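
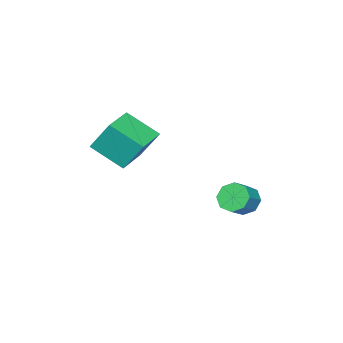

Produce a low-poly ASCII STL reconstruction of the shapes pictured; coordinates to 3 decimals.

solid 
facet normal -0.953 -0.301 0.031
outer loop
vertex 2.466 -4.033 3.103
vertex 1.906 -2.377 1.976
vertex 2.742 -5.083 1.423
endloop
endfacet
facet normal 0.270 -0.796 0.542
outer loop
vertex 4.514 -4.523 1.364
vertex 2.466 -4.033 3.103
vertex 2.742 -5.083 1.423
endloop
endfacet
facet normal -0.953 -0.301 0.032
outer loop
vertex 2.742 -5.083 1.423
vertex 1.906 -2.377 1.976
vertex 2.181 -3.427 0.296
endloop
endfacet
facet normal 0.138 -0.525 -0.840
outer loop
vertex 2.181 -3.427 0.296
vertex 4.514 -4.523 1.364
vertex 2.742 -5.083 1.423
endloop
endfacet
facet normal -0.138 0.525 0.840
outer loop
vertex 2.466 -4.033 3.103
vertex 3.678 -1.817 1.917
vertex 1.906 -2.377 1.976
endloop
endfacet
facet normal 0.269 -0.796 0.542
outer loop
vertex 4.239 -3.473 3.044
vertex 2.466 -4.033 3.103
vertex 4.514 -4.523 1.364
endloop
endfacet
facet normal -0.138 0.525 0.840
outer loop
vertex 4.239 -3.473 3.044
vertex 3.678 -1.817 1.917
vertex 2.466 -4.033 3.103
endloop
endfacet
facet normal -0.270 0.796 -0.542
outer loop
vertex 1.906 -2.377 1.976
vertex 3.678 -1.817 1.917
vertex 2.181 -3.427 0.296
endloop
endfacet
facet normal 0.138 -0.525 -0.840
outer loop
vertex 3.954 -2.867 0.237
vertex 4.514 -4.523 1.364
vertex 2.181 -3.427 0.296
endloop
endfacet
facet normal -0.269 0.796 -0.542
outer loop
vertex 2.181 -3.427 0.296
vertex 3.678 -1.817 1.917
vertex 3.954 -2.867 0.237
endloop
endfacet
facet normal 0.953 0.301 -0.032
outer loop
vertex 3.954 -2.867 0.237
vertex 4.239 -3.473 3.044
vertex 4.514 -4.523 1.364
endloop
endfacet
facet normal 0.953 0.301 -0.032
outer loop
vertex 3.678 -1.817 1.917
vertex 4.239 -3.473 3.044
vertex 3.954 -2.867 0.237
endloop
endfacet
facet normal -0.832 -0.097 -0.546
outer loop
vertex -2.741 -0.997 -5.004
vertex -3.204 -1.301 -4.244
vertex -3.046 -0.46 -4.634
endloop
endfacet
facet normal 0.358 0.659 -0.661
outer loop
vertex -2.741 -0.997 -5.004
vertex -3.046 -0.46 -4.634
vertex -1.693 -0.876 -4.316
endloop
endfacet
facet normal 0.358 0.659 -0.662
outer loop
vertex -1.693 -0.876 -4.316
vertex -3.046 -0.46 -4.634
vertex -1.997 -0.339 -3.946
endloop
endfacet
facet normal 0.833 0.096 0.545
outer loop
vertex -1.693 -0.876 -4.316
vertex -1.997 -0.339 -3.946
vertex -2.156 -1.179 -3.556
endloop
endfacet
facet normal -0.832 -0.097 -0.546
outer loop
vertex -3.046 -0.46 -4.634
vertex -3.204 -1.301 -4.244
vertex -3.443 -0.416 -4.036
endloop
endfacet
facet normal -0.046 0.994 -0.104
outer loop
vertex -3.046 -0.46 -4.634
vertex -3.443 -0.416 -4.036
vertex -1.997 -0.339 -3.946
endloop
endfacet
facet normal -0.046 0.993 -0.106
outer loop
vertex -1.997 -0.339 -3.946
vertex -3.443 -0.416 -4.036
vertex -2.394 -0.294 -3.348
endloop
endfacet
facet normal 0.833 0.096 0.546
outer loop
vertex -1.997 -0.339 -3.946
vertex -2.394 -0.294 -3.348
vertex -2.156 -1.179 -3.556
endloop
endfacet
facet normal -0.832 -0.096 -0.547
outer loop
vertex -3.443 -0.416 -4.036
vertex -3.204 -1.301 -4.244
vertex -3.701 -0.889 -3.56
endloop
endfacet
facet normal -0.423 0.747 0.513
outer loop
vertex -3.443 -0.416 -4.036
vertex -3.701 -0.889 -3.56
vertex -2.394 -0.294 -3.348
endloop
endfacet
facet normal -0.423 0.746 0.514
outer loop
vertex -2.394 -0.294 -3.348
vertex -3.701 -0.889 -3.56
vertex -2.652 -0.768 -2.872
endloop
endfacet
facet normal 0.832 0.095 0.546
outer loop
vertex -2.394 -0.294 -3.348
vertex -2.652 -0.768 -2.872
vertex -2.156 -1.179 -3.556
endloop
endfacet
facet normal -0.832 -0.098 -0.546
outer loop
vertex -3.701 -0.889 -3.56
vertex -3.204 -1.301 -4.244
vertex -3.667 -1.604 -3.484
endloop
endfacet
facet normal -0.552 0.062 0.831
outer loop
vertex -3.701 -0.889 -3.56
vertex -3.667 -1.604 -3.484
vertex -2.652 -0.768 -2.872
endloop
endfacet
facet normal -0.553 0.063 0.831
outer loop
vertex -2.652 -0.768 -2.872
vertex -3.667 -1.604 -3.484
vertex -2.619 -1.483 -2.796
endloop
endfacet
facet normal 0.832 0.096 0.546
outer loop
vertex -2.652 -0.768 -2.872
vertex -2.619 -1.483 -2.796
vertex -2.156 -1.179 -3.556
endloop
endfacet
facet normal -0.833 -0.096 -0.545
outer loop
vertex -3.667 -1.604 -3.484
vertex -3.204 -1.301 -4.244
vertex -3.363 -2.141 -3.854
endloop
endfacet
facet normal -0.358 -0.659 0.662
outer loop
vertex -3.667 -1.604 -3.484
vertex -3.363 -2.141 -3.854
vertex -2.619 -1.483 -2.796
endloop
endfacet
facet normal -0.358 -0.659 0.662
outer loop
vertex -2.619 -1.483 -2.796
vertex -3.363 -2.141 -3.854
vertex -2.314 -2.02 -3.166
endloop
endfacet
facet normal 0.832 0.097 0.546
outer loop
vertex -2.619 -1.483 -2.796
vertex -2.314 -2.02 -3.166
vertex -2.156 -1.179 -3.556
endloop
endfacet
facet normal -0.833 -0.096 -0.546
outer loop
vertex -3.363 -2.141 -3.854
vertex -3.204 -1.301 -4.244
vertex -2.966 -2.186 -4.452
endloop
endfacet
facet normal 0.046 -0.993 0.105
outer loop
vertex -3.363 -2.141 -3.854
vertex -2.966 -2.186 -4.452
vertex -2.314 -2.02 -3.166
endloop
endfacet
facet normal 0.047 -0.993 0.104
outer loop
vertex -2.314 -2.02 -3.166
vertex -2.966 -2.186 -4.452
vertex -1.917 -2.064 -3.764
endloop
endfacet
facet normal 0.832 0.097 0.546
outer loop
vertex -2.314 -2.02 -3.166
vertex -1.917 -2.064 -3.764
vertex -2.156 -1.179 -3.556
endloop
endfacet
facet normal -0.832 -0.095 -0.546
outer loop
vertex -2.966 -2.186 -4.452
vertex -3.204 -1.301 -4.244
vertex -2.708 -1.712 -4.928
endloop
endfacet
facet normal 0.424 -0.746 -0.514
outer loop
vertex -2.966 -2.186 -4.452
vertex -2.708 -1.712 -4.928
vertex -1.917 -2.064 -3.764
endloop
endfacet
facet normal 0.423 -0.747 -0.513
outer loop
vertex -1.917 -2.064 -3.764
vertex -2.708 -1.712 -4.928
vertex -1.659 -1.591 -4.24
endloop
endfacet
facet normal 0.832 0.096 0.547
outer loop
vertex -1.917 -2.064 -3.764
vertex -1.659 -1.591 -4.24
vertex -2.156 -1.179 -3.556
endloop
endfacet
facet normal -0.832 -0.096 -0.546
outer loop
vertex -2.708 -1.712 -4.928
vertex -3.204 -1.301 -4.244
vertex -2.741 -0.997 -5.004
endloop
endfacet
facet normal 0.552 -0.063 -0.831
outer loop
vertex -2.708 -1.712 -4.928
vertex -2.741 -0.997 -5.004
vertex -1.659 -1.591 -4.24
endloop
endfacet
facet normal 0.553 -0.062 -0.831
outer loop
vertex -1.659 -1.591 -4.24
vertex -2.741 -0.997 -5.004
vertex -1.693 -0.876 -4.316
endloop
endfacet
facet normal 0.832 0.098 0.546
outer loop
vertex -1.659 -1.591 -4.24
vertex -1.693 -0.876 -4.316
vertex -2.156 -1.179 -3.556
endloop
endfacet

endsolid


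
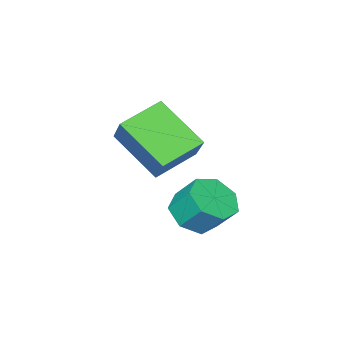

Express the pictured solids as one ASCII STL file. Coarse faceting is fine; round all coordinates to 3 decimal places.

solid 
facet normal 0.122 -0.638 -0.760
outer loop
vertex 1.634 -2.253 0.135
vertex 0.892 -1.943 -0.245
vertex 1.728 -1.659 -0.349
endloop
endfacet
facet normal 0.985 -0.016 0.172
outer loop
vertex 1.634 -2.253 0.135
vertex 1.728 -1.659 -0.349
vertex 1.491 -1.506 1.024
endloop
endfacet
facet normal 0.985 -0.016 0.172
outer loop
vertex 1.491 -1.506 1.024
vertex 1.728 -1.659 -0.349
vertex 1.585 -0.912 0.54
endloop
endfacet
facet normal -0.122 0.638 0.760
outer loop
vertex 1.491 -1.506 1.024
vertex 1.585 -0.912 0.54
vertex 0.748 -1.197 0.645
endloop
endfacet
facet normal 0.122 -0.638 -0.760
outer loop
vertex 1.728 -1.659 -0.349
vertex 0.892 -1.943 -0.245
vertex 1.192 -1.279 -0.754
endloop
endfacet
facet normal 0.709 0.592 -0.383
outer loop
vertex 1.728 -1.659 -0.349
vertex 1.192 -1.279 -0.754
vertex 1.585 -0.912 0.54
endloop
endfacet
facet normal 0.709 0.592 -0.383
outer loop
vertex 1.585 -0.912 0.54
vertex 1.192 -1.279 -0.754
vertex 1.049 -0.532 0.135
endloop
endfacet
facet normal -0.122 0.638 0.760
outer loop
vertex 1.585 -0.912 0.54
vertex 1.049 -0.532 0.135
vertex 0.748 -1.197 0.645
endloop
endfacet
facet normal 0.122 -0.638 -0.760
outer loop
vertex 1.192 -1.279 -0.754
vertex 0.892 -1.943 -0.245
vertex 0.43 -1.399 -0.776
endloop
endfacet
facet normal -0.100 0.754 -0.649
outer loop
vertex 1.192 -1.279 -0.754
vertex 0.43 -1.399 -0.776
vertex 1.049 -0.532 0.135
endloop
endfacet
facet normal -0.100 0.754 -0.650
outer loop
vertex 1.049 -0.532 0.135
vertex 0.43 -1.399 -0.776
vertex 0.286 -0.652 0.113
endloop
endfacet
facet normal -0.122 0.638 0.760
outer loop
vertex 1.049 -0.532 0.135
vertex 0.286 -0.652 0.113
vertex 0.748 -1.197 0.645
endloop
endfacet
facet normal 0.122 -0.638 -0.760
outer loop
vertex 0.43 -1.399 -0.776
vertex 0.892 -1.943 -0.245
vertex 0.015 -1.93 -0.397
endloop
endfacet
facet normal -0.835 0.347 -0.427
outer loop
vertex 0.43 -1.399 -0.776
vertex 0.015 -1.93 -0.397
vertex 0.286 -0.652 0.113
endloop
endfacet
facet normal -0.835 0.347 -0.426
outer loop
vertex 0.286 -0.652 0.113
vertex 0.015 -1.93 -0.397
vertex -0.128 -1.183 0.492
endloop
endfacet
facet normal -0.123 0.638 0.760
outer loop
vertex 0.286 -0.652 0.113
vertex -0.128 -1.183 0.492
vertex 0.748 -1.197 0.645
endloop
endfacet
facet normal 0.122 -0.638 -0.760
outer loop
vertex 0.015 -1.93 -0.397
vertex 0.892 -1.943 -0.245
vertex 0.26 -2.47 0.096
endloop
endfacet
facet normal -0.940 -0.320 0.117
outer loop
vertex 0.015 -1.93 -0.397
vertex 0.26 -2.47 0.096
vertex -0.128 -1.183 0.492
endloop
endfacet
facet normal -0.940 -0.320 0.117
outer loop
vertex -0.128 -1.183 0.492
vertex 0.26 -2.47 0.096
vertex 0.117 -1.723 0.985
endloop
endfacet
facet normal -0.123 0.638 0.760
outer loop
vertex -0.128 -1.183 0.492
vertex 0.117 -1.723 0.985
vertex 0.748 -1.197 0.645
endloop
endfacet
facet normal 0.122 -0.638 -0.760
outer loop
vertex 0.26 -2.47 0.096
vertex 0.892 -1.943 -0.245
vertex 0.981 -2.614 0.333
endloop
endfacet
facet normal -0.338 -0.747 0.573
outer loop
vertex 0.26 -2.47 0.096
vertex 0.981 -2.614 0.333
vertex 0.117 -1.723 0.985
endloop
endfacet
facet normal -0.338 -0.747 0.573
outer loop
vertex 0.117 -1.723 0.985
vertex 0.981 -2.614 0.333
vertex 0.838 -1.867 1.223
endloop
endfacet
facet normal -0.123 0.639 0.760
outer loop
vertex 0.117 -1.723 0.985
vertex 0.838 -1.867 1.223
vertex 0.748 -1.197 0.645
endloop
endfacet
facet normal 0.122 -0.638 -0.760
outer loop
vertex 0.981 -2.614 0.333
vertex 0.892 -1.943 -0.245
vertex 1.634 -2.253 0.135
endloop
endfacet
facet normal 0.519 -0.612 0.597
outer loop
vertex 0.981 -2.614 0.333
vertex 1.634 -2.253 0.135
vertex 0.838 -1.867 1.223
endloop
endfacet
facet normal 0.520 -0.611 0.597
outer loop
vertex 0.838 -1.867 1.223
vertex 1.634 -2.253 0.135
vertex 1.491 -1.506 1.024
endloop
endfacet
facet normal -0.122 0.639 0.760
outer loop
vertex 0.838 -1.867 1.223
vertex 1.491 -1.506 1.024
vertex 0.748 -1.197 0.645
endloop
endfacet
facet normal -0.924 0.147 0.353
outer loop
vertex 0.615 -3.91 3.158
vertex 1.131 -3.059 4.157
vertex 0.396 -2.334 1.929
endloop
endfacet
facet normal -0.366 -0.603 -0.709
outer loop
vertex 1.829 -2.561 1.383
vertex 0.615 -3.91 3.158
vertex 0.396 -2.334 1.929
endloop
endfacet
facet normal -0.924 0.147 0.353
outer loop
vertex 0.396 -2.334 1.929
vertex 1.131 -3.059 4.157
vertex 0.912 -1.483 2.928
endloop
endfacet
facet normal -0.109 0.784 -0.611
outer loop
vertex 0.912 -1.483 2.928
vertex 1.829 -2.561 1.383
vertex 0.396 -2.334 1.929
endloop
endfacet
facet normal 0.109 -0.784 0.611
outer loop
vertex 0.615 -3.91 3.158
vertex 2.564 -3.286 3.611
vertex 1.131 -3.059 4.157
endloop
endfacet
facet normal -0.366 -0.603 -0.709
outer loop
vertex 2.048 -4.137 2.612
vertex 0.615 -3.91 3.158
vertex 1.829 -2.561 1.383
endloop
endfacet
facet normal 0.109 -0.784 0.611
outer loop
vertex 2.048 -4.137 2.612
vertex 2.564 -3.286 3.611
vertex 0.615 -3.91 3.158
endloop
endfacet
facet normal 0.366 0.603 0.709
outer loop
vertex 1.131 -3.059 4.157
vertex 2.564 -3.286 3.611
vertex 0.912 -1.483 2.928
endloop
endfacet
facet normal -0.109 0.784 -0.611
outer loop
vertex 2.345 -1.71 2.382
vertex 1.829 -2.561 1.383
vertex 0.912 -1.483 2.928
endloop
endfacet
facet normal 0.366 0.603 0.709
outer loop
vertex 0.912 -1.483 2.928
vertex 2.564 -3.286 3.611
vertex 2.345 -1.71 2.382
endloop
endfacet
facet normal 0.924 -0.147 -0.353
outer loop
vertex 2.345 -1.71 2.382
vertex 2.048 -4.137 2.612
vertex 1.829 -2.561 1.383
endloop
endfacet
facet normal 0.924 -0.147 -0.353
outer loop
vertex 2.564 -3.286 3.611
vertex 2.048 -4.137 2.612
vertex 2.345 -1.71 2.382
endloop
endfacet

endsolid


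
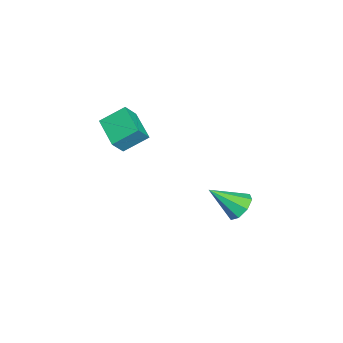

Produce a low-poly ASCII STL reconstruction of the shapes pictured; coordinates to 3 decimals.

solid 
facet normal -0.060 0.774 -0.630
outer loop
vertex 0.683 1.482 -3.112
vertex 0.121 1.89 -2.557
vertex 1.005 1.876 -2.659
endloop
endfacet
facet normal 0.835 -0.534 -0.129
outer loop
vertex 0.683 1.482 -3.112
vertex 1.005 1.876 -2.659
vertex 0.239 0.35 -1.303
endloop
endfacet
facet normal -0.060 0.775 -0.629
outer loop
vertex 1.005 1.876 -2.659
vertex 0.121 1.89 -2.557
vertex 0.808 2.278 -2.145
endloop
endfacet
facet normal 0.906 -0.086 0.415
outer loop
vertex 1.005 1.876 -2.659
vertex 0.808 2.278 -2.145
vertex 0.239 0.35 -1.303
endloop
endfacet
facet normal -0.060 0.774 -0.630
outer loop
vertex 0.808 2.278 -2.145
vertex 0.121 1.89 -2.557
vertex 0.209 2.453 -1.873
endloop
endfacet
facet normal 0.458 0.239 0.856
outer loop
vertex 0.808 2.278 -2.145
vertex 0.209 2.453 -1.873
vertex 0.239 0.35 -1.303
endloop
endfacet
facet normal -0.059 0.774 -0.630
outer loop
vertex 0.209 2.453 -1.873
vertex 0.121 1.89 -2.557
vertex -0.442 2.299 -2.001
endloop
endfacet
facet normal -0.243 0.250 0.937
outer loop
vertex 0.209 2.453 -1.873
vertex -0.442 2.299 -2.001
vertex 0.239 0.35 -1.303
endloop
endfacet
facet normal -0.060 0.774 -0.630
outer loop
vertex -0.442 2.299 -2.001
vertex 0.121 1.89 -2.557
vertex -0.763 1.905 -2.455
endloop
endfacet
facet normal -0.791 -0.058 0.609
outer loop
vertex -0.442 2.299 -2.001
vertex -0.763 1.905 -2.455
vertex 0.239 0.35 -1.303
endloop
endfacet
facet normal -0.060 0.775 -0.630
outer loop
vertex -0.763 1.905 -2.455
vertex 0.121 1.89 -2.557
vertex -0.567 1.503 -2.968
endloop
endfacet
facet normal -0.861 -0.505 0.067
outer loop
vertex -0.763 1.905 -2.455
vertex -0.567 1.503 -2.968
vertex 0.239 0.35 -1.303
endloop
endfacet
facet normal -0.059 0.774 -0.630
outer loop
vertex -0.567 1.503 -2.968
vertex 0.121 1.89 -2.557
vertex 0.032 1.327 -3.24
endloop
endfacet
facet normal -0.414 -0.830 -0.374
outer loop
vertex -0.567 1.503 -2.968
vertex 0.032 1.327 -3.24
vertex 0.239 0.35 -1.303
endloop
endfacet
facet normal -0.060 0.774 -0.630
outer loop
vertex 0.032 1.327 -3.24
vertex 0.121 1.89 -2.557
vertex 0.683 1.482 -3.112
endloop
endfacet
facet normal 0.290 -0.842 -0.456
outer loop
vertex 0.032 1.327 -3.24
vertex 0.683 1.482 -3.112
vertex 0.239 0.35 -1.303
endloop
endfacet
facet normal -0.831 -0.459 0.314
outer loop
vertex 1.019 -4.792 3.918
vertex 0.67 -3.592 4.748
vertex 0.448 -4.356 3.046
endloop
endfacet
facet normal 0.233 -0.800 -0.553
outer loop
vertex 1.91 -3.548 2.492
vertex 1.019 -4.792 3.918
vertex 0.448 -4.356 3.046
endloop
endfacet
facet normal -0.831 -0.459 0.314
outer loop
vertex 0.448 -4.356 3.046
vertex 0.67 -3.592 4.748
vertex 0.099 -3.156 3.876
endloop
endfacet
facet normal -0.506 0.386 -0.771
outer loop
vertex 0.099 -3.156 3.876
vertex 1.91 -3.548 2.492
vertex 0.448 -4.356 3.046
endloop
endfacet
facet normal 0.506 -0.386 0.771
outer loop
vertex 1.019 -4.792 3.918
vertex 2.132 -2.784 4.194
vertex 0.67 -3.592 4.748
endloop
endfacet
facet normal 0.233 -0.800 -0.553
outer loop
vertex 2.481 -3.984 3.364
vertex 1.019 -4.792 3.918
vertex 1.91 -3.548 2.492
endloop
endfacet
facet normal 0.506 -0.386 0.771
outer loop
vertex 2.481 -3.984 3.364
vertex 2.132 -2.784 4.194
vertex 1.019 -4.792 3.918
endloop
endfacet
facet normal -0.233 0.800 0.553
outer loop
vertex 0.67 -3.592 4.748
vertex 2.132 -2.784 4.194
vertex 0.099 -3.156 3.876
endloop
endfacet
facet normal -0.506 0.386 -0.771
outer loop
vertex 1.561 -2.348 3.322
vertex 1.91 -3.548 2.492
vertex 0.099 -3.156 3.876
endloop
endfacet
facet normal -0.233 0.800 0.553
outer loop
vertex 0.099 -3.156 3.876
vertex 2.132 -2.784 4.194
vertex 1.561 -2.348 3.322
endloop
endfacet
facet normal 0.831 0.459 -0.314
outer loop
vertex 1.561 -2.348 3.322
vertex 2.481 -3.984 3.364
vertex 1.91 -3.548 2.492
endloop
endfacet
facet normal 0.831 0.459 -0.314
outer loop
vertex 2.132 -2.784 4.194
vertex 2.481 -3.984 3.364
vertex 1.561 -2.348 3.322
endloop
endfacet

endsolid


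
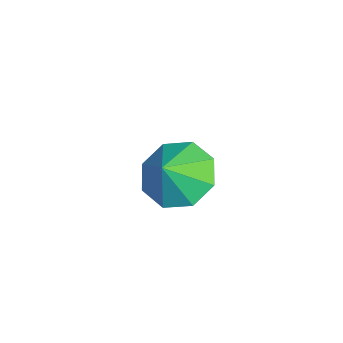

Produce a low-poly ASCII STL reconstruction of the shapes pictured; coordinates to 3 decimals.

solid 
facet normal -0.530 0.393 -0.751
outer loop
vertex 1.057 3.165 -0.571
vertex 0.128 2.806 -0.103
vertex 0.724 3.729 -0.041
endloop
endfacet
facet normal 0.911 0.197 0.363
outer loop
vertex 1.057 3.165 -0.571
vertex 0.724 3.729 -0.041
vertex 0.712 2.374 0.723
endloop
endfacet
facet normal -0.530 0.393 -0.752
outer loop
vertex 0.724 3.729 -0.041
vertex 0.128 2.806 -0.103
vertex 0.042 3.752 0.452
endloop
endfacet
facet normal 0.544 0.409 0.733
outer loop
vertex 0.724 3.729 -0.041
vertex 0.042 3.752 0.452
vertex 0.712 2.374 0.723
endloop
endfacet
facet normal -0.530 0.393 -0.751
outer loop
vertex 0.042 3.752 0.452
vertex 0.128 2.806 -0.103
vertex -0.589 3.221 0.62
endloop
endfacet
facet normal 0.069 0.225 0.972
outer loop
vertex 0.042 3.752 0.452
vertex -0.589 3.221 0.62
vertex 0.712 2.374 0.723
endloop
endfacet
facet normal -0.530 0.393 -0.751
outer loop
vertex -0.589 3.221 0.62
vertex 0.128 2.806 -0.103
vertex -0.8 2.447 0.364
endloop
endfacet
facet normal -0.235 -0.247 0.940
outer loop
vertex -0.589 3.221 0.62
vertex -0.8 2.447 0.364
vertex 0.712 2.374 0.723
endloop
endfacet
facet normal -0.530 0.393 -0.751
outer loop
vertex -0.8 2.447 0.364
vertex 0.128 2.806 -0.103
vertex -0.468 1.884 -0.165
endloop
endfacet
facet normal -0.191 -0.730 0.657
outer loop
vertex -0.8 2.447 0.364
vertex -0.468 1.884 -0.165
vertex 0.712 2.374 0.723
endloop
endfacet
facet normal -0.531 0.393 -0.751
outer loop
vertex -0.468 1.884 -0.165
vertex 0.128 2.806 -0.103
vertex 0.214 1.861 -0.659
endloop
endfacet
facet normal 0.176 -0.942 0.286
outer loop
vertex -0.468 1.884 -0.165
vertex 0.214 1.861 -0.659
vertex 0.712 2.374 0.723
endloop
endfacet
facet normal -0.530 0.394 -0.751
outer loop
vertex 0.214 1.861 -0.659
vertex 0.128 2.806 -0.103
vertex 0.846 2.392 -0.827
endloop
endfacet
facet normal 0.650 -0.759 0.047
outer loop
vertex 0.214 1.861 -0.659
vertex 0.846 2.392 -0.827
vertex 0.712 2.374 0.723
endloop
endfacet
facet normal -0.530 0.393 -0.751
outer loop
vertex 0.846 2.392 -0.827
vertex 0.128 2.806 -0.103
vertex 1.057 3.165 -0.571
endloop
endfacet
facet normal 0.955 -0.287 0.079
outer loop
vertex 0.846 2.392 -0.827
vertex 1.057 3.165 -0.571
vertex 0.712 2.374 0.723
endloop
endfacet
facet normal -0.431 -0.318 -0.845
outer loop
vertex -2.704 3.537 -2.686
vertex -2.972 3.127 -2.395
vertex -3.093 3.666 -2.536
endloop
endfacet
facet normal 0.322 0.947 0.020
outer loop
vertex -2.704 3.537 -2.686
vertex -3.093 3.666 -2.536
vertex -2.528 3.453 -1.525
endloop
endfacet
facet normal -0.432 -0.318 -0.844
outer loop
vertex -3.093 3.666 -2.536
vertex -2.972 3.127 -2.395
vertex -3.411 3.479 -2.303
endloop
endfacet
facet normal -0.276 0.898 0.343
outer loop
vertex -3.093 3.666 -2.536
vertex -3.411 3.479 -2.303
vertex -2.528 3.453 -1.525
endloop
endfacet
facet normal -0.432 -0.318 -0.844
outer loop
vertex -3.411 3.479 -2.303
vertex -2.972 3.127 -2.395
vertex -3.472 3.086 -2.124
endloop
endfacet
facet normal -0.597 0.407 0.691
outer loop
vertex -3.411 3.479 -2.303
vertex -3.472 3.086 -2.124
vertex -2.528 3.453 -1.525
endloop
endfacet
facet normal -0.432 -0.316 -0.845
outer loop
vertex -3.472 3.086 -2.124
vertex -2.972 3.127 -2.395
vertex -3.24 2.716 -2.104
endloop
endfacet
facet normal -0.453 -0.238 0.859
outer loop
vertex -3.472 3.086 -2.124
vertex -3.24 2.716 -2.104
vertex -2.528 3.453 -1.525
endloop
endfacet
facet normal -0.431 -0.317 -0.845
outer loop
vertex -3.24 2.716 -2.104
vertex -2.972 3.127 -2.395
vertex -2.852 2.588 -2.254
endloop
endfacet
facet normal 0.072 -0.658 0.749
outer loop
vertex -3.24 2.716 -2.104
vertex -2.852 2.588 -2.254
vertex -2.528 3.453 -1.525
endloop
endfacet
facet normal -0.432 -0.317 -0.844
outer loop
vertex -2.852 2.588 -2.254
vertex -2.972 3.127 -2.395
vertex -2.534 2.775 -2.487
endloop
endfacet
facet normal 0.670 -0.609 0.425
outer loop
vertex -2.852 2.588 -2.254
vertex -2.534 2.775 -2.487
vertex -2.528 3.453 -1.525
endloop
endfacet
facet normal -0.432 -0.317 -0.844
outer loop
vertex -2.534 2.775 -2.487
vertex -2.972 3.127 -2.395
vertex -2.473 3.168 -2.666
endloop
endfacet
facet normal 0.990 -0.118 0.077
outer loop
vertex -2.534 2.775 -2.487
vertex -2.473 3.168 -2.666
vertex -2.528 3.453 -1.525
endloop
endfacet
facet normal -0.432 -0.317 -0.844
outer loop
vertex -2.473 3.168 -2.666
vertex -2.972 3.127 -2.395
vertex -2.704 3.537 -2.686
endloop
endfacet
facet normal 0.846 0.525 -0.090
outer loop
vertex -2.473 3.168 -2.666
vertex -2.704 3.537 -2.686
vertex -2.528 3.453 -1.525
endloop
endfacet

endsolid


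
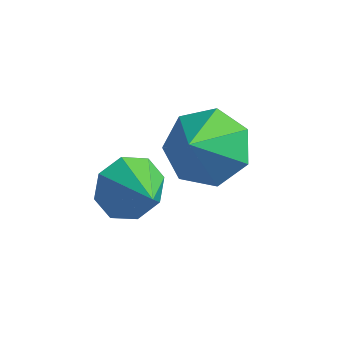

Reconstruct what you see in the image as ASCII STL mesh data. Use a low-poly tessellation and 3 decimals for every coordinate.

solid 
facet normal -0.061 0.684 -0.726
outer loop
vertex 2.777 -1.556 0.246
vertex 1.692 -1.543 0.35
vertex 2.431 -0.93 0.865
endloop
endfacet
facet normal 0.820 -0.104 0.563
outer loop
vertex 2.777 -1.556 0.246
vertex 2.431 -0.93 0.865
vertex 1.788 -2.617 1.49
endloop
endfacet
facet normal -0.061 0.684 -0.727
outer loop
vertex 2.431 -0.93 0.865
vertex 1.692 -1.543 0.35
vertex 1.529 -0.765 1.096
endloop
endfacet
facet normal 0.282 0.237 0.930
outer loop
vertex 2.431 -0.93 0.865
vertex 1.529 -0.765 1.096
vertex 1.788 -2.617 1.49
endloop
endfacet
facet normal -0.061 0.684 -0.727
outer loop
vertex 1.529 -0.765 1.096
vertex 1.692 -1.543 0.35
vertex 0.749 -1.186 0.765
endloop
endfacet
facet normal -0.445 0.126 0.887
outer loop
vertex 1.529 -0.765 1.096
vertex 0.749 -1.186 0.765
vertex 1.788 -2.617 1.49
endloop
endfacet
facet normal -0.061 0.684 -0.727
outer loop
vertex 0.749 -1.186 0.765
vertex 1.692 -1.543 0.35
vertex 0.68 -1.876 0.121
endloop
endfacet
facet normal -0.811 -0.353 0.466
outer loop
vertex 0.749 -1.186 0.765
vertex 0.68 -1.876 0.121
vertex 1.788 -2.617 1.49
endloop
endfacet
facet normal -0.061 0.685 -0.726
outer loop
vertex 0.68 -1.876 0.121
vertex 1.692 -1.543 0.35
vertex 1.372 -2.314 -0.351
endloop
endfacet
facet normal -0.542 -0.840 -0.016
outer loop
vertex 0.68 -1.876 0.121
vertex 1.372 -2.314 -0.351
vertex 1.788 -2.617 1.49
endloop
endfacet
facet normal -0.061 0.685 -0.726
outer loop
vertex 1.372 -2.314 -0.351
vertex 1.692 -1.543 0.35
vertex 2.306 -2.172 -0.295
endloop
endfacet
facet normal 0.159 -0.968 -0.195
outer loop
vertex 1.372 -2.314 -0.351
vertex 2.306 -2.172 -0.295
vertex 1.788 -2.617 1.49
endloop
endfacet
facet normal -0.061 0.685 -0.726
outer loop
vertex 2.306 -2.172 -0.295
vertex 1.692 -1.543 0.35
vertex 2.777 -1.556 0.246
endloop
endfacet
facet normal 0.766 -0.640 0.063
outer loop
vertex 2.306 -2.172 -0.295
vertex 2.777 -1.556 0.246
vertex 1.788 -2.617 1.49
endloop
endfacet
facet normal -0.734 0.460 -0.500
outer loop
vertex 0.448 -1.377 -1.677
vertex -0.066 -2.162 -1.645
vertex 0.03 -1.408 -1.092
endloop
endfacet
facet normal 0.689 0.505 0.519
outer loop
vertex 0.448 -1.377 -1.677
vertex 0.03 -1.408 -1.092
vertex 0.946 -2.798 -0.955
endloop
endfacet
facet normal -0.735 0.460 -0.499
outer loop
vertex 0.03 -1.408 -1.092
vertex -0.066 -2.162 -1.645
vertex -0.444 -1.882 -0.831
endloop
endfacet
facet normal 0.254 0.259 0.932
outer loop
vertex 0.03 -1.408 -1.092
vertex -0.444 -1.882 -0.831
vertex 0.946 -2.798 -0.955
endloop
endfacet
facet normal -0.734 0.461 -0.499
outer loop
vertex -0.444 -1.882 -0.831
vertex -0.066 -2.162 -1.645
vertex -0.698 -2.52 -1.047
endloop
endfacet
facet normal -0.101 -0.283 0.954
outer loop
vertex -0.444 -1.882 -0.831
vertex -0.698 -2.52 -1.047
vertex 0.946 -2.798 -0.955
endloop
endfacet
facet normal -0.734 0.460 -0.500
outer loop
vertex -0.698 -2.52 -1.047
vertex -0.066 -2.162 -1.645
vertex -0.581 -2.948 -1.613
endloop
endfacet
facet normal -0.168 -0.803 0.572
outer loop
vertex -0.698 -2.52 -1.047
vertex -0.581 -2.948 -1.613
vertex 0.946 -2.798 -0.955
endloop
endfacet
facet normal -0.734 0.460 -0.500
outer loop
vertex -0.581 -2.948 -1.613
vertex -0.066 -2.162 -1.645
vertex -0.163 -2.917 -2.198
endloop
endfacet
facet normal 0.092 -0.996 0.013
outer loop
vertex -0.581 -2.948 -1.613
vertex -0.163 -2.917 -2.198
vertex 0.946 -2.798 -0.955
endloop
endfacet
facet normal -0.733 0.461 -0.500
outer loop
vertex -0.163 -2.917 -2.198
vertex -0.066 -2.162 -1.645
vertex 0.312 -2.443 -2.458
endloop
endfacet
facet normal 0.528 -0.749 -0.400
outer loop
vertex -0.163 -2.917 -2.198
vertex 0.312 -2.443 -2.458
vertex 0.946 -2.798 -0.955
endloop
endfacet
facet normal -0.734 0.460 -0.500
outer loop
vertex 0.312 -2.443 -2.458
vertex -0.066 -2.162 -1.645
vertex 0.565 -1.805 -2.243
endloop
endfacet
facet normal 0.883 -0.208 -0.421
outer loop
vertex 0.312 -2.443 -2.458
vertex 0.565 -1.805 -2.243
vertex 0.946 -2.798 -0.955
endloop
endfacet
facet normal -0.734 0.460 -0.500
outer loop
vertex 0.565 -1.805 -2.243
vertex -0.066 -2.162 -1.645
vertex 0.448 -1.377 -1.677
endloop
endfacet
facet normal 0.949 0.312 -0.040
outer loop
vertex 0.565 -1.805 -2.243
vertex 0.448 -1.377 -1.677
vertex 0.946 -2.798 -0.955
endloop
endfacet

endsolid


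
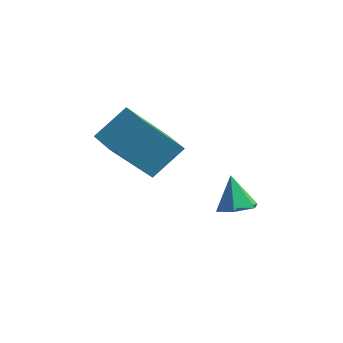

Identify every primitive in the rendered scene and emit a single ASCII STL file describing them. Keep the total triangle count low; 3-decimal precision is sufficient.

solid 
facet normal 0.345 -0.232 -0.909
outer loop
vertex 1.969 -0.252 -0.114
vertex 1.408 -0.256 -0.326
vertex 1.727 0.251 -0.334
endloop
endfacet
facet normal 0.617 0.545 0.568
outer loop
vertex 1.969 -0.252 -0.114
vertex 1.727 0.251 -0.334
vertex 1.032 -0.004 0.666
endloop
endfacet
facet normal 0.345 -0.232 -0.909
outer loop
vertex 1.727 0.251 -0.334
vertex 1.408 -0.256 -0.326
vertex 1.166 0.247 -0.546
endloop
endfacet
facet normal -0.080 0.978 0.194
outer loop
vertex 1.727 0.251 -0.334
vertex 1.166 0.247 -0.546
vertex 1.032 -0.004 0.666
endloop
endfacet
facet normal 0.344 -0.233 -0.910
outer loop
vertex 1.166 0.247 -0.546
vertex 1.408 -0.256 -0.326
vertex 0.846 -0.261 -0.537
endloop
endfacet
facet normal -0.846 0.533 0.017
outer loop
vertex 1.166 0.247 -0.546
vertex 0.846 -0.261 -0.537
vertex 1.032 -0.004 0.666
endloop
endfacet
facet normal 0.344 -0.233 -0.910
outer loop
vertex 0.846 -0.261 -0.537
vertex 1.408 -0.256 -0.326
vertex 1.088 -0.764 -0.317
endloop
endfacet
facet normal -0.913 -0.345 0.215
outer loop
vertex 0.846 -0.261 -0.537
vertex 1.088 -0.764 -0.317
vertex 1.032 -0.004 0.666
endloop
endfacet
facet normal 0.344 -0.233 -0.910
outer loop
vertex 1.088 -0.764 -0.317
vertex 1.408 -0.256 -0.326
vertex 1.649 -0.76 -0.106
endloop
endfacet
facet normal -0.216 -0.778 0.589
outer loop
vertex 1.088 -0.764 -0.317
vertex 1.649 -0.76 -0.106
vertex 1.032 -0.004 0.666
endloop
endfacet
facet normal 0.345 -0.232 -0.909
outer loop
vertex 1.649 -0.76 -0.106
vertex 1.408 -0.256 -0.326
vertex 1.969 -0.252 -0.114
endloop
endfacet
facet normal 0.549 -0.334 0.766
outer loop
vertex 1.649 -0.76 -0.106
vertex 1.969 -0.252 -0.114
vertex 1.032 -0.004 0.666
endloop
endfacet
facet normal -0.874 0.482 -0.055
outer loop
vertex -1.182 -2.995 2.923
vertex -0.771 -2.158 3.726
vertex -0.566 -2.029 1.6
endloop
endfacet
facet normal -0.334 -0.680 -0.652
outer loop
vertex 0.291 -2.502 1.654
vertex -1.182 -2.995 2.923
vertex -0.566 -2.029 1.6
endloop
endfacet
facet normal -0.874 0.482 -0.055
outer loop
vertex -0.566 -2.029 1.6
vertex -0.771 -2.158 3.726
vertex -0.155 -1.192 2.403
endloop
endfacet
facet normal 0.352 0.552 -0.756
outer loop
vertex -0.155 -1.192 2.403
vertex 0.291 -2.502 1.654
vertex -0.566 -2.029 1.6
endloop
endfacet
facet normal -0.352 -0.552 0.756
outer loop
vertex -1.182 -2.995 2.923
vertex 0.086 -2.631 3.78
vertex -0.771 -2.158 3.726
endloop
endfacet
facet normal -0.334 -0.680 -0.652
outer loop
vertex -0.325 -3.468 2.977
vertex -1.182 -2.995 2.923
vertex 0.291 -2.502 1.654
endloop
endfacet
facet normal -0.352 -0.552 0.756
outer loop
vertex -0.325 -3.468 2.977
vertex 0.086 -2.631 3.78
vertex -1.182 -2.995 2.923
endloop
endfacet
facet normal 0.334 0.680 0.652
outer loop
vertex -0.771 -2.158 3.726
vertex 0.086 -2.631 3.78
vertex -0.155 -1.192 2.403
endloop
endfacet
facet normal 0.352 0.552 -0.756
outer loop
vertex 0.702 -1.665 2.457
vertex 0.291 -2.502 1.654
vertex -0.155 -1.192 2.403
endloop
endfacet
facet normal 0.334 0.680 0.652
outer loop
vertex -0.155 -1.192 2.403
vertex 0.086 -2.631 3.78
vertex 0.702 -1.665 2.457
endloop
endfacet
facet normal 0.874 -0.482 0.055
outer loop
vertex 0.702 -1.665 2.457
vertex -0.325 -3.468 2.977
vertex 0.291 -2.502 1.654
endloop
endfacet
facet normal 0.874 -0.482 0.055
outer loop
vertex 0.086 -2.631 3.78
vertex -0.325 -3.468 2.977
vertex 0.702 -1.665 2.457
endloop
endfacet

endsolid


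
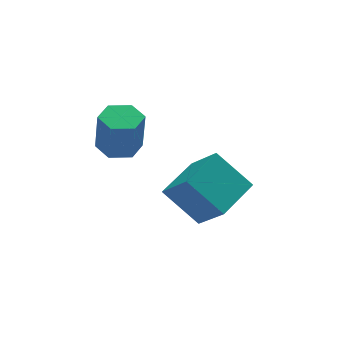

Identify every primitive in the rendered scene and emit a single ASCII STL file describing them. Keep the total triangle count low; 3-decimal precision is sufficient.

solid 
facet normal -0.025 0.139 -0.990
outer loop
vertex -0.568 1.438 -0.085
vertex -1.017 0.945 -0.143
vertex -1.223 1.575 -0.049
endloop
endfacet
facet normal 0.210 0.969 0.131
outer loop
vertex -0.568 1.438 -0.085
vertex -1.223 1.575 -0.049
vertex -0.534 1.249 1.261
endloop
endfacet
facet normal 0.210 0.969 0.131
outer loop
vertex -0.534 1.249 1.261
vertex -1.223 1.575 -0.049
vertex -1.189 1.386 1.297
endloop
endfacet
facet normal 0.025 -0.139 0.990
outer loop
vertex -0.534 1.249 1.261
vertex -1.189 1.386 1.297
vertex -0.983 0.755 1.203
endloop
endfacet
facet normal -0.024 0.140 -0.990
outer loop
vertex -1.223 1.575 -0.049
vertex -1.017 0.945 -0.143
vertex -1.672 1.081 -0.108
endloop
endfacet
facet normal -0.742 0.661 0.112
outer loop
vertex -1.223 1.575 -0.049
vertex -1.672 1.081 -0.108
vertex -1.189 1.386 1.297
endloop
endfacet
facet normal -0.742 0.661 0.112
outer loop
vertex -1.189 1.386 1.297
vertex -1.672 1.081 -0.108
vertex -1.638 0.892 1.239
endloop
endfacet
facet normal 0.025 -0.139 0.990
outer loop
vertex -1.189 1.386 1.297
vertex -1.638 0.892 1.239
vertex -0.983 0.755 1.203
endloop
endfacet
facet normal -0.024 0.138 -0.990
outer loop
vertex -1.672 1.081 -0.108
vertex -1.017 0.945 -0.143
vertex -1.466 0.451 -0.201
endloop
endfacet
facet normal -0.951 -0.308 -0.019
outer loop
vertex -1.672 1.081 -0.108
vertex -1.466 0.451 -0.201
vertex -1.638 0.892 1.239
endloop
endfacet
facet normal -0.951 -0.308 -0.019
outer loop
vertex -1.638 0.892 1.239
vertex -1.466 0.451 -0.201
vertex -1.432 0.262 1.145
endloop
endfacet
facet normal 0.025 -0.139 0.990
outer loop
vertex -1.638 0.892 1.239
vertex -1.432 0.262 1.145
vertex -0.983 0.755 1.203
endloop
endfacet
facet normal -0.025 0.139 -0.990
outer loop
vertex -1.466 0.451 -0.201
vertex -1.017 0.945 -0.143
vertex -0.811 0.314 -0.237
endloop
endfacet
facet normal -0.210 -0.969 -0.131
outer loop
vertex -1.466 0.451 -0.201
vertex -0.811 0.314 -0.237
vertex -1.432 0.262 1.145
endloop
endfacet
facet normal -0.210 -0.969 -0.131
outer loop
vertex -1.432 0.262 1.145
vertex -0.811 0.314 -0.237
vertex -0.777 0.125 1.109
endloop
endfacet
facet normal 0.025 -0.139 0.990
outer loop
vertex -1.432 0.262 1.145
vertex -0.777 0.125 1.109
vertex -0.983 0.755 1.203
endloop
endfacet
facet normal -0.025 0.139 -0.990
outer loop
vertex -0.811 0.314 -0.237
vertex -1.017 0.945 -0.143
vertex -0.362 0.808 -0.179
endloop
endfacet
facet normal 0.742 -0.661 -0.112
outer loop
vertex -0.811 0.314 -0.237
vertex -0.362 0.808 -0.179
vertex -0.777 0.125 1.109
endloop
endfacet
facet normal 0.742 -0.661 -0.111
outer loop
vertex -0.777 0.125 1.109
vertex -0.362 0.808 -0.179
vertex -0.328 0.619 1.168
endloop
endfacet
facet normal 0.024 -0.140 0.990
outer loop
vertex -0.777 0.125 1.109
vertex -0.328 0.619 1.168
vertex -0.983 0.755 1.203
endloop
endfacet
facet normal -0.025 0.139 -0.990
outer loop
vertex -0.362 0.808 -0.179
vertex -1.017 0.945 -0.143
vertex -0.568 1.438 -0.085
endloop
endfacet
facet normal 0.951 0.308 0.019
outer loop
vertex -0.362 0.808 -0.179
vertex -0.568 1.438 -0.085
vertex -0.328 0.619 1.168
endloop
endfacet
facet normal 0.951 0.308 0.019
outer loop
vertex -0.328 0.619 1.168
vertex -0.568 1.438 -0.085
vertex -0.534 1.249 1.261
endloop
endfacet
facet normal 0.024 -0.138 0.990
outer loop
vertex -0.328 0.619 1.168
vertex -0.534 1.249 1.261
vertex -0.983 0.755 1.203
endloop
endfacet
facet normal -0.783 -0.587 -0.204
outer loop
vertex 0.658 -0.061 -1.366
vertex 0.227 0.882 -2.422
vertex 1.514 -0.84 -2.411
endloop
endfacet
facet normal 0.291 -0.637 0.714
outer loop
vertex 2.713 0.058 -2.098
vertex 0.658 -0.061 -1.366
vertex 1.514 -0.84 -2.411
endloop
endfacet
facet normal -0.783 -0.587 -0.205
outer loop
vertex 1.514 -0.84 -2.411
vertex 0.227 0.882 -2.422
vertex 1.084 0.103 -3.467
endloop
endfacet
facet normal 0.549 -0.500 -0.670
outer loop
vertex 1.084 0.103 -3.467
vertex 2.713 0.058 -2.098
vertex 1.514 -0.84 -2.411
endloop
endfacet
facet normal -0.549 0.499 0.670
outer loop
vertex 0.658 -0.061 -1.366
vertex 1.426 1.78 -2.109
vertex 0.227 0.882 -2.422
endloop
endfacet
facet normal 0.291 -0.637 0.714
outer loop
vertex 1.856 0.837 -1.053
vertex 0.658 -0.061 -1.366
vertex 2.713 0.058 -2.098
endloop
endfacet
facet normal -0.549 0.500 0.670
outer loop
vertex 1.856 0.837 -1.053
vertex 1.426 1.78 -2.109
vertex 0.658 -0.061 -1.366
endloop
endfacet
facet normal -0.291 0.637 -0.714
outer loop
vertex 0.227 0.882 -2.422
vertex 1.426 1.78 -2.109
vertex 1.084 0.103 -3.467
endloop
endfacet
facet normal 0.549 -0.499 -0.670
outer loop
vertex 2.282 1.001 -3.154
vertex 2.713 0.058 -2.098
vertex 1.084 0.103 -3.467
endloop
endfacet
facet normal -0.291 0.637 -0.714
outer loop
vertex 1.084 0.103 -3.467
vertex 1.426 1.78 -2.109
vertex 2.282 1.001 -3.154
endloop
endfacet
facet normal 0.783 0.587 0.205
outer loop
vertex 2.282 1.001 -3.154
vertex 1.856 0.837 -1.053
vertex 2.713 0.058 -2.098
endloop
endfacet
facet normal 0.784 0.587 0.205
outer loop
vertex 1.426 1.78 -2.109
vertex 1.856 0.837 -1.053
vertex 2.282 1.001 -3.154
endloop
endfacet

endsolid


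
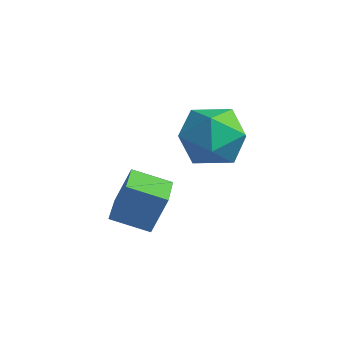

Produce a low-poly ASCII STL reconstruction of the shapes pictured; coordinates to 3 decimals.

solid 
facet normal -0.196 0.136 0.971
outer loop
vertex -3.68 3.452 3.294
vertex -4.545 2.609 3.238
vertex -3.41 2.293 3.511
endloop
endfacet
facet normal 0.492 0.270 0.828
outer loop
vertex -3.68 3.452 3.294
vertex -3.41 2.293 3.511
vertex -2.663 2.973 2.846
endloop
endfacet
facet normal 0.519 0.786 0.337
outer loop
vertex -3.68 3.452 3.294
vertex -2.663 2.973 2.846
vertex -3.336 3.71 2.163
endloop
endfacet
facet normal -0.151 0.973 0.176
outer loop
vertex -3.68 3.452 3.294
vertex -3.336 3.71 2.163
vertex -4.499 3.485 2.406
endloop
endfacet
facet normal -0.593 0.571 0.568
outer loop
vertex -3.68 3.452 3.294
vertex -4.499 3.485 2.406
vertex -4.545 2.609 3.238
endloop
endfacet
facet normal 0.776 -0.321 0.543
outer loop
vertex -2.663 2.973 2.846
vertex -3.41 2.293 3.511
vertex -2.901 1.835 2.514
endloop
endfacet
facet normal -0.335 -0.535 0.775
outer loop
vertex -3.41 2.293 3.511
vertex -4.545 2.609 3.238
vertex -4.064 1.61 2.757
endloop
endfacet
facet normal -0.978 0.169 0.123
outer loop
vertex -4.545 2.609 3.238
vertex -4.499 3.485 2.406
vertex -4.737 2.347 2.074
endloop
endfacet
facet normal -0.265 0.818 -0.511
outer loop
vertex -4.499 3.485 2.406
vertex -3.336 3.71 2.163
vertex -3.99 3.027 1.409
endloop
endfacet
facet normal 0.819 0.515 -0.251
outer loop
vertex -3.336 3.71 2.163
vertex -2.663 2.973 2.846
vertex -2.855 2.711 1.682
endloop
endfacet
facet normal 0.151 -0.973 -0.176
outer loop
vertex -3.72 1.868 1.626
vertex -2.901 1.835 2.514
vertex -4.064 1.61 2.757
endloop
endfacet
facet normal -0.519 -0.786 -0.337
outer loop
vertex -3.72 1.868 1.626
vertex -4.064 1.61 2.757
vertex -4.737 2.347 2.074
endloop
endfacet
facet normal -0.492 -0.270 -0.828
outer loop
vertex -3.72 1.868 1.626
vertex -4.737 2.347 2.074
vertex -3.99 3.027 1.409
endloop
endfacet
facet normal 0.196 -0.136 -0.971
outer loop
vertex -3.72 1.868 1.626
vertex -3.99 3.027 1.409
vertex -2.855 2.711 1.682
endloop
endfacet
facet normal 0.593 -0.571 -0.568
outer loop
vertex -3.72 1.868 1.626
vertex -2.855 2.711 1.682
vertex -2.901 1.835 2.514
endloop
endfacet
facet normal 0.265 -0.818 0.511
outer loop
vertex -4.064 1.61 2.757
vertex -2.901 1.835 2.514
vertex -3.41 2.293 3.511
endloop
endfacet
facet normal -0.819 -0.515 0.251
outer loop
vertex -4.737 2.347 2.074
vertex -4.064 1.61 2.757
vertex -4.545 2.609 3.238
endloop
endfacet
facet normal -0.776 0.321 -0.543
outer loop
vertex -3.99 3.027 1.409
vertex -4.737 2.347 2.074
vertex -4.499 3.485 2.406
endloop
endfacet
facet normal 0.335 0.535 -0.775
outer loop
vertex -2.855 2.711 1.682
vertex -3.99 3.027 1.409
vertex -3.336 3.71 2.163
endloop
endfacet
facet normal 0.978 -0.169 -0.123
outer loop
vertex -2.901 1.835 2.514
vertex -2.855 2.711 1.682
vertex -2.663 2.973 2.846
endloop
endfacet
facet normal -0.735 -0.581 0.349
outer loop
vertex -3.772 -0.735 1.779
vertex -4.666 0.306 1.628
vertex -4.05 -1.161 0.486
endloop
endfacet
facet normal 0.648 -0.754 0.109
outer loop
vertex -3.094 -0.406 0.032
vertex -3.772 -0.735 1.779
vertex -4.05 -1.161 0.486
endloop
endfacet
facet normal -0.735 -0.581 0.350
outer loop
vertex -4.05 -1.161 0.486
vertex -4.666 0.306 1.628
vertex -4.944 -0.121 0.335
endloop
endfacet
facet normal -0.200 -0.307 -0.931
outer loop
vertex -4.944 -0.121 0.335
vertex -3.094 -0.406 0.032
vertex -4.05 -1.161 0.486
endloop
endfacet
facet normal 0.200 0.307 0.931
outer loop
vertex -3.772 -0.735 1.779
vertex -3.71 1.061 1.174
vertex -4.666 0.306 1.628
endloop
endfacet
facet normal 0.648 -0.754 0.110
outer loop
vertex -2.816 0.021 1.325
vertex -3.772 -0.735 1.779
vertex -3.094 -0.406 0.032
endloop
endfacet
facet normal 0.200 0.307 0.931
outer loop
vertex -2.816 0.021 1.325
vertex -3.71 1.061 1.174
vertex -3.772 -0.735 1.779
endloop
endfacet
facet normal -0.648 0.754 -0.110
outer loop
vertex -4.666 0.306 1.628
vertex -3.71 1.061 1.174
vertex -4.944 -0.121 0.335
endloop
endfacet
facet normal -0.200 -0.306 -0.931
outer loop
vertex -3.988 0.635 -0.119
vertex -3.094 -0.406 0.032
vertex -4.944 -0.121 0.335
endloop
endfacet
facet normal -0.648 0.754 -0.109
outer loop
vertex -4.944 -0.121 0.335
vertex -3.71 1.061 1.174
vertex -3.988 0.635 -0.119
endloop
endfacet
facet normal 0.735 0.581 -0.350
outer loop
vertex -3.988 0.635 -0.119
vertex -2.816 0.021 1.325
vertex -3.094 -0.406 0.032
endloop
endfacet
facet normal 0.735 0.581 -0.349
outer loop
vertex -3.71 1.061 1.174
vertex -2.816 0.021 1.325
vertex -3.988 0.635 -0.119
endloop
endfacet

endsolid


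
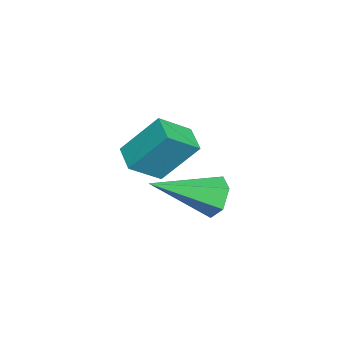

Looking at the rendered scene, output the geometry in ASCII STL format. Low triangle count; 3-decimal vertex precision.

solid 
facet normal -0.860 -0.427 0.279
outer loop
vertex 0.168 3.537 2.093
vertex -0.454 4.321 1.378
vertex 0.283 2.486 0.839
endloop
endfacet
facet normal 0.506 -0.638 0.581
outer loop
vertex 1.074 2.879 0.582
vertex 0.168 3.537 2.093
vertex 0.283 2.486 0.839
endloop
endfacet
facet normal -0.860 -0.427 0.279
outer loop
vertex 0.283 2.486 0.839
vertex -0.454 4.321 1.378
vertex -0.339 3.27 0.124
endloop
endfacet
facet normal 0.070 -0.641 -0.764
outer loop
vertex -0.339 3.27 0.124
vertex 1.074 2.879 0.582
vertex 0.283 2.486 0.839
endloop
endfacet
facet normal -0.070 0.641 0.764
outer loop
vertex 0.168 3.537 2.093
vertex 0.337 4.714 1.121
vertex -0.454 4.321 1.378
endloop
endfacet
facet normal 0.506 -0.638 0.581
outer loop
vertex 0.959 3.93 1.836
vertex 0.168 3.537 2.093
vertex 1.074 2.879 0.582
endloop
endfacet
facet normal -0.070 0.641 0.764
outer loop
vertex 0.959 3.93 1.836
vertex 0.337 4.714 1.121
vertex 0.168 3.537 2.093
endloop
endfacet
facet normal -0.506 0.638 -0.581
outer loop
vertex -0.454 4.321 1.378
vertex 0.337 4.714 1.121
vertex -0.339 3.27 0.124
endloop
endfacet
facet normal 0.070 -0.641 -0.764
outer loop
vertex 0.452 3.663 -0.133
vertex 1.074 2.879 0.582
vertex -0.339 3.27 0.124
endloop
endfacet
facet normal -0.506 0.638 -0.581
outer loop
vertex -0.339 3.27 0.124
vertex 0.337 4.714 1.121
vertex 0.452 3.663 -0.133
endloop
endfacet
facet normal 0.860 0.427 -0.279
outer loop
vertex 0.452 3.663 -0.133
vertex 0.959 3.93 1.836
vertex 1.074 2.879 0.582
endloop
endfacet
facet normal 0.860 0.427 -0.279
outer loop
vertex 0.337 4.714 1.121
vertex 0.959 3.93 1.836
vertex 0.452 3.663 -0.133
endloop
endfacet
facet normal -0.362 0.842 -0.400
outer loop
vertex -1.031 4.8 -2.553
vertex -1.452 4.909 -1.942
vertex -0.758 5.192 -1.975
endloop
endfacet
facet normal 0.926 -0.114 -0.360
outer loop
vertex -1.031 4.8 -2.553
vertex -0.758 5.192 -1.975
vertex -0.668 3.091 -1.078
endloop
endfacet
facet normal -0.362 0.842 -0.400
outer loop
vertex -0.758 5.192 -1.975
vertex -1.452 4.909 -1.942
vertex -1.179 5.301 -1.364
endloop
endfacet
facet normal 0.817 0.256 0.517
outer loop
vertex -0.758 5.192 -1.975
vertex -1.179 5.301 -1.364
vertex -0.668 3.091 -1.078
endloop
endfacet
facet normal -0.363 0.842 -0.399
outer loop
vertex -1.179 5.301 -1.364
vertex -1.452 4.909 -1.942
vertex -1.872 5.018 -1.33
endloop
endfacet
facet normal -0.003 0.128 0.992
outer loop
vertex -1.179 5.301 -1.364
vertex -1.872 5.018 -1.33
vertex -0.668 3.091 -1.078
endloop
endfacet
facet normal -0.363 0.842 -0.399
outer loop
vertex -1.872 5.018 -1.33
vertex -1.452 4.909 -1.942
vertex -2.146 4.626 -1.908
endloop
endfacet
facet normal -0.717 -0.370 0.591
outer loop
vertex -1.872 5.018 -1.33
vertex -2.146 4.626 -1.908
vertex -0.668 3.091 -1.078
endloop
endfacet
facet normal -0.363 0.842 -0.400
outer loop
vertex -2.146 4.626 -1.908
vertex -1.452 4.909 -1.942
vertex -1.725 4.517 -2.52
endloop
endfacet
facet normal -0.608 -0.740 -0.286
outer loop
vertex -2.146 4.626 -1.908
vertex -1.725 4.517 -2.52
vertex -0.668 3.091 -1.078
endloop
endfacet
facet normal -0.362 0.842 -0.400
outer loop
vertex -1.725 4.517 -2.52
vertex -1.452 4.909 -1.942
vertex -1.031 4.8 -2.553
endloop
endfacet
facet normal 0.213 -0.612 -0.762
outer loop
vertex -1.725 4.517 -2.52
vertex -1.031 4.8 -2.553
vertex -0.668 3.091 -1.078
endloop
endfacet

endsolid


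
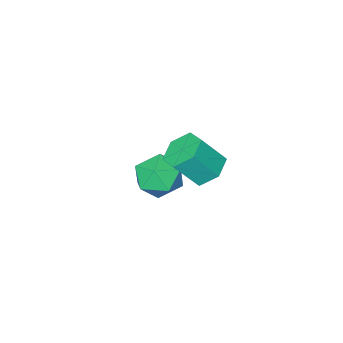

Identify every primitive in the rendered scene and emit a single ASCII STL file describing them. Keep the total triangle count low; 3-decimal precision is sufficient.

solid 
facet normal -0.526 0.311 -0.791
outer loop
vertex -1.777 0.342 1.643
vertex -2.372 0.805 2.221
vertex -1.601 1.245 1.881
endloop
endfacet
facet normal 0.830 -0.015 -0.558
outer loop
vertex -1.777 0.342 1.643
vertex -1.601 1.245 1.881
vertex -0.914 -0.169 2.941
endloop
endfacet
facet normal 0.830 -0.015 -0.558
outer loop
vertex -0.914 -0.169 2.941
vertex -1.601 1.245 1.881
vertex -0.738 0.734 3.179
endloop
endfacet
facet normal 0.527 -0.311 0.791
outer loop
vertex -0.914 -0.169 2.941
vertex -0.738 0.734 3.179
vertex -1.508 0.295 3.519
endloop
endfacet
facet normal -0.527 0.312 -0.791
outer loop
vertex -1.601 1.245 1.881
vertex -2.372 0.805 2.221
vertex -2.195 1.708 2.459
endloop
endfacet
facet normal 0.576 0.815 -0.062
outer loop
vertex -1.601 1.245 1.881
vertex -2.195 1.708 2.459
vertex -0.738 0.734 3.179
endloop
endfacet
facet normal 0.576 0.815 -0.062
outer loop
vertex -0.738 0.734 3.179
vertex -2.195 1.708 2.459
vertex -1.332 1.197 3.757
endloop
endfacet
facet normal 0.527 -0.311 0.791
outer loop
vertex -0.738 0.734 3.179
vertex -1.332 1.197 3.757
vertex -1.508 0.295 3.519
endloop
endfacet
facet normal -0.526 0.312 -0.791
outer loop
vertex -2.195 1.708 2.459
vertex -2.372 0.805 2.221
vertex -2.966 1.269 2.799
endloop
endfacet
facet normal -0.254 0.830 0.496
outer loop
vertex -2.195 1.708 2.459
vertex -2.966 1.269 2.799
vertex -1.332 1.197 3.757
endloop
endfacet
facet normal -0.254 0.830 0.496
outer loop
vertex -1.332 1.197 3.757
vertex -2.966 1.269 2.799
vertex -2.103 0.758 4.097
endloop
endfacet
facet normal 0.526 -0.311 0.791
outer loop
vertex -1.332 1.197 3.757
vertex -2.103 0.758 4.097
vertex -1.508 0.295 3.519
endloop
endfacet
facet normal -0.527 0.311 -0.791
outer loop
vertex -2.966 1.269 2.799
vertex -2.372 0.805 2.221
vertex -3.142 0.366 2.561
endloop
endfacet
facet normal -0.830 0.015 0.558
outer loop
vertex -2.966 1.269 2.799
vertex -3.142 0.366 2.561
vertex -2.103 0.758 4.097
endloop
endfacet
facet normal -0.830 0.015 0.558
outer loop
vertex -2.103 0.758 4.097
vertex -3.142 0.366 2.561
vertex -2.279 -0.145 3.859
endloop
endfacet
facet normal 0.526 -0.311 0.791
outer loop
vertex -2.103 0.758 4.097
vertex -2.279 -0.145 3.859
vertex -1.508 0.295 3.519
endloop
endfacet
facet normal -0.527 0.311 -0.791
outer loop
vertex -3.142 0.366 2.561
vertex -2.372 0.805 2.221
vertex -2.548 -0.097 1.983
endloop
endfacet
facet normal -0.576 -0.815 0.062
outer loop
vertex -3.142 0.366 2.561
vertex -2.548 -0.097 1.983
vertex -2.279 -0.145 3.859
endloop
endfacet
facet normal -0.576 -0.815 0.062
outer loop
vertex -2.279 -0.145 3.859
vertex -2.548 -0.097 1.983
vertex -1.685 -0.608 3.281
endloop
endfacet
facet normal 0.527 -0.312 0.791
outer loop
vertex -2.279 -0.145 3.859
vertex -1.685 -0.608 3.281
vertex -1.508 0.295 3.519
endloop
endfacet
facet normal -0.526 0.311 -0.791
outer loop
vertex -2.548 -0.097 1.983
vertex -2.372 0.805 2.221
vertex -1.777 0.342 1.643
endloop
endfacet
facet normal 0.254 -0.830 -0.496
outer loop
vertex -2.548 -0.097 1.983
vertex -1.777 0.342 1.643
vertex -1.685 -0.608 3.281
endloop
endfacet
facet normal 0.254 -0.830 -0.496
outer loop
vertex -1.685 -0.608 3.281
vertex -1.777 0.342 1.643
vertex -0.914 -0.169 2.941
endloop
endfacet
facet normal 0.526 -0.312 0.791
outer loop
vertex -1.685 -0.608 3.281
vertex -0.914 -0.169 2.941
vertex -1.508 0.295 3.519
endloop
endfacet
facet normal -0.751 0.070 0.657
outer loop
vertex -3.782 -2.567 -0.993
vertex -4.341 -3.479 -1.534
vertex -3.576 -3.692 -0.637
endloop
endfacet
facet normal -0.134 0.277 0.952
outer loop
vertex -3.782 -2.567 -0.993
vertex -3.576 -3.692 -0.637
vertex -2.666 -2.918 -0.734
endloop
endfacet
facet normal 0.126 0.816 0.564
outer loop
vertex -3.782 -2.567 -0.993
vertex -2.666 -2.918 -0.734
vertex -2.869 -2.226 -1.691
endloop
endfacet
facet normal -0.330 0.944 0.029
outer loop
vertex -3.782 -2.567 -0.993
vertex -2.869 -2.226 -1.691
vertex -3.905 -2.573 -2.186
endloop
endfacet
facet normal -0.872 0.482 0.087
outer loop
vertex -3.782 -2.567 -0.993
vertex -3.905 -2.573 -2.186
vertex -4.341 -3.479 -1.534
endloop
endfacet
facet normal 0.324 -0.268 0.907
outer loop
vertex -2.666 -2.918 -0.734
vertex -3.576 -3.692 -0.637
vertex -2.535 -4.047 -1.114
endloop
endfacet
facet normal -0.673 -0.601 0.431
outer loop
vertex -3.576 -3.692 -0.637
vertex -4.341 -3.479 -1.534
vertex -3.571 -4.394 -1.609
endloop
endfacet
facet normal -0.869 0.065 -0.491
outer loop
vertex -4.341 -3.479 -1.534
vertex -3.905 -2.573 -2.186
vertex -3.774 -3.702 -2.566
endloop
endfacet
facet normal 0.008 0.811 -0.585
outer loop
vertex -3.905 -2.573 -2.186
vertex -2.869 -2.226 -1.691
vertex -2.864 -2.928 -2.663
endloop
endfacet
facet normal 0.746 0.605 0.279
outer loop
vertex -2.869 -2.226 -1.691
vertex -2.666 -2.918 -0.734
vertex -2.099 -3.141 -1.766
endloop
endfacet
facet normal 0.330 -0.944 -0.029
outer loop
vertex -2.658 -4.053 -2.307
vertex -2.535 -4.047 -1.114
vertex -3.571 -4.394 -1.609
endloop
endfacet
facet normal -0.126 -0.816 -0.564
outer loop
vertex -2.658 -4.053 -2.307
vertex -3.571 -4.394 -1.609
vertex -3.774 -3.702 -2.566
endloop
endfacet
facet normal 0.134 -0.277 -0.952
outer loop
vertex -2.658 -4.053 -2.307
vertex -3.774 -3.702 -2.566
vertex -2.864 -2.928 -2.663
endloop
endfacet
facet normal 0.751 -0.070 -0.657
outer loop
vertex -2.658 -4.053 -2.307
vertex -2.864 -2.928 -2.663
vertex -2.099 -3.141 -1.766
endloop
endfacet
facet normal 0.872 -0.482 -0.087
outer loop
vertex -2.658 -4.053 -2.307
vertex -2.099 -3.141 -1.766
vertex -2.535 -4.047 -1.114
endloop
endfacet
facet normal -0.008 -0.811 0.585
outer loop
vertex -3.571 -4.394 -1.609
vertex -2.535 -4.047 -1.114
vertex -3.576 -3.692 -0.637
endloop
endfacet
facet normal -0.746 -0.605 -0.279
outer loop
vertex -3.774 -3.702 -2.566
vertex -3.571 -4.394 -1.609
vertex -4.341 -3.479 -1.534
endloop
endfacet
facet normal -0.324 0.268 -0.907
outer loop
vertex -2.864 -2.928 -2.663
vertex -3.774 -3.702 -2.566
vertex -3.905 -2.573 -2.186
endloop
endfacet
facet normal 0.673 0.601 -0.431
outer loop
vertex -2.099 -3.141 -1.766
vertex -2.864 -2.928 -2.663
vertex -2.869 -2.226 -1.691
endloop
endfacet
facet normal 0.869 -0.065 0.491
outer loop
vertex -2.535 -4.047 -1.114
vertex -2.099 -3.141 -1.766
vertex -2.666 -2.918 -0.734
endloop
endfacet

endsolid


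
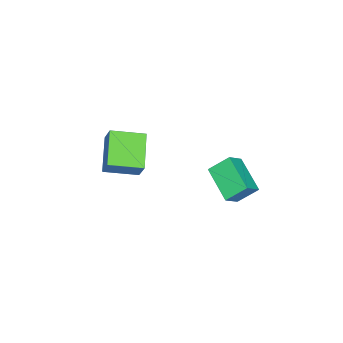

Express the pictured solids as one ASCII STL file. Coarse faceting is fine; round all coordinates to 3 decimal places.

solid 
facet normal -0.305 -0.421 -0.854
outer loop
vertex -0.733 -4.77 -2.309
vertex -1.656 -3.365 -2.672
vertex 0.824 -3.989 -3.25
endloop
endfacet
facet normal 0.537 -0.817 0.211
outer loop
vertex 1.196 -3.475 -2.208
vertex -0.733 -4.77 -2.309
vertex 0.824 -3.989 -3.25
endloop
endfacet
facet normal -0.305 -0.421 -0.854
outer loop
vertex 0.824 -3.989 -3.25
vertex -1.656 -3.365 -2.672
vertex -0.099 -2.584 -3.613
endloop
endfacet
facet normal 0.787 0.394 -0.475
outer loop
vertex -0.099 -2.584 -3.613
vertex 1.196 -3.475 -2.208
vertex 0.824 -3.989 -3.25
endloop
endfacet
facet normal -0.787 -0.394 0.475
outer loop
vertex -0.733 -4.77 -2.309
vertex -1.284 -2.851 -1.63
vertex -1.656 -3.365 -2.672
endloop
endfacet
facet normal 0.537 -0.817 0.211
outer loop
vertex -0.361 -4.256 -1.267
vertex -0.733 -4.77 -2.309
vertex 1.196 -3.475 -2.208
endloop
endfacet
facet normal -0.787 -0.394 0.475
outer loop
vertex -0.361 -4.256 -1.267
vertex -1.284 -2.851 -1.63
vertex -0.733 -4.77 -2.309
endloop
endfacet
facet normal -0.537 0.817 -0.211
outer loop
vertex -1.656 -3.365 -2.672
vertex -1.284 -2.851 -1.63
vertex -0.099 -2.584 -3.613
endloop
endfacet
facet normal 0.787 0.394 -0.475
outer loop
vertex 0.273 -2.07 -2.571
vertex 1.196 -3.475 -2.208
vertex -0.099 -2.584 -3.613
endloop
endfacet
facet normal -0.537 0.817 -0.211
outer loop
vertex -0.099 -2.584 -3.613
vertex -1.284 -2.851 -1.63
vertex 0.273 -2.07 -2.571
endloop
endfacet
facet normal 0.305 0.421 0.854
outer loop
vertex 0.273 -2.07 -2.571
vertex -0.361 -4.256 -1.267
vertex 1.196 -3.475 -2.208
endloop
endfacet
facet normal 0.305 0.421 0.854
outer loop
vertex -1.284 -2.851 -1.63
vertex -0.361 -4.256 -1.267
vertex 0.273 -2.07 -2.571
endloop
endfacet
facet normal -0.528 -0.748 0.402
outer loop
vertex -1.192 0.401 -2.732
vertex -1.706 1.217 -1.89
vertex -1.993 0.6 -3.413
endloop
endfacet
facet normal 0.401 -0.637 -0.658
outer loop
vertex -0.974 2.043 -4.19
vertex -1.192 0.401 -2.732
vertex -1.993 0.6 -3.413
endloop
endfacet
facet normal -0.528 -0.748 0.402
outer loop
vertex -1.993 0.6 -3.413
vertex -1.706 1.217 -1.89
vertex -2.507 1.416 -2.571
endloop
endfacet
facet normal -0.748 0.186 -0.637
outer loop
vertex -2.507 1.416 -2.571
vertex -0.974 2.043 -4.19
vertex -1.993 0.6 -3.413
endloop
endfacet
facet normal 0.748 -0.186 0.637
outer loop
vertex -1.192 0.401 -2.732
vertex -0.687 2.66 -2.667
vertex -1.706 1.217 -1.89
endloop
endfacet
facet normal 0.401 -0.637 -0.658
outer loop
vertex -0.173 1.844 -3.509
vertex -1.192 0.401 -2.732
vertex -0.974 2.043 -4.19
endloop
endfacet
facet normal 0.748 -0.186 0.637
outer loop
vertex -0.173 1.844 -3.509
vertex -0.687 2.66 -2.667
vertex -1.192 0.401 -2.732
endloop
endfacet
facet normal -0.401 0.637 0.658
outer loop
vertex -1.706 1.217 -1.89
vertex -0.687 2.66 -2.667
vertex -2.507 1.416 -2.571
endloop
endfacet
facet normal -0.748 0.186 -0.637
outer loop
vertex -1.488 2.859 -3.348
vertex -0.974 2.043 -4.19
vertex -2.507 1.416 -2.571
endloop
endfacet
facet normal -0.401 0.637 0.658
outer loop
vertex -2.507 1.416 -2.571
vertex -0.687 2.66 -2.667
vertex -1.488 2.859 -3.348
endloop
endfacet
facet normal 0.528 0.748 -0.402
outer loop
vertex -1.488 2.859 -3.348
vertex -0.173 1.844 -3.509
vertex -0.974 2.043 -4.19
endloop
endfacet
facet normal 0.528 0.748 -0.402
outer loop
vertex -0.687 2.66 -2.667
vertex -0.173 1.844 -3.509
vertex -1.488 2.859 -3.348
endloop
endfacet

endsolid


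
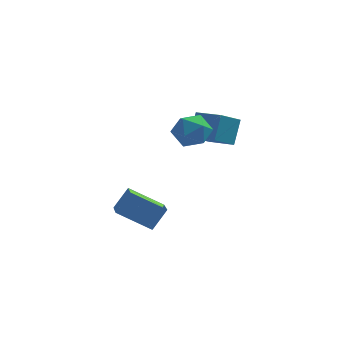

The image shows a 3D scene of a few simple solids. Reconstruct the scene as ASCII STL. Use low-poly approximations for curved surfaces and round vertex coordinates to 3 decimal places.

solid 
facet normal -0.829 0.154 0.537
outer loop
vertex 0.146 2.772 2.729
vertex -0.237 1.944 2.375
vertex 0.292 1.926 3.197
endloop
endfacet
facet normal -0.259 0.433 0.863
outer loop
vertex 0.146 2.772 2.729
vertex 0.292 1.926 3.197
vertex 1.027 2.564 3.098
endloop
endfacet
facet normal 0.039 0.907 0.419
outer loop
vertex 0.146 2.772 2.729
vertex 1.027 2.564 3.098
vertex 0.952 2.975 2.214
endloop
endfacet
facet normal -0.347 0.920 -0.180
outer loop
vertex 0.146 2.772 2.729
vertex 0.952 2.975 2.214
vertex 0.171 2.593 1.768
endloop
endfacet
facet normal -0.884 0.455 -0.108
outer loop
vertex 0.146 2.772 2.729
vertex 0.171 2.593 1.768
vertex -0.237 1.944 2.375
endloop
endfacet
facet normal 0.211 -0.092 0.973
outer loop
vertex 1.027 2.564 3.098
vertex 0.292 1.926 3.197
vertex 1.189 1.607 2.972
endloop
endfacet
facet normal -0.711 -0.544 0.446
outer loop
vertex 0.292 1.926 3.197
vertex -0.237 1.944 2.375
vertex 0.408 1.225 2.526
endloop
endfacet
facet normal -0.800 -0.057 -0.598
outer loop
vertex -0.237 1.944 2.375
vertex 0.171 2.593 1.768
vertex 0.333 1.636 1.642
endloop
endfacet
facet normal 0.068 0.696 -0.715
outer loop
vertex 0.171 2.593 1.768
vertex 0.952 2.975 2.214
vertex 1.068 2.274 1.543
endloop
endfacet
facet normal 0.693 0.675 0.255
outer loop
vertex 0.952 2.975 2.214
vertex 1.027 2.564 3.098
vertex 1.597 2.256 2.365
endloop
endfacet
facet normal 0.347 -0.920 0.180
outer loop
vertex 1.214 1.428 2.011
vertex 1.189 1.607 2.972
vertex 0.408 1.225 2.526
endloop
endfacet
facet normal -0.039 -0.907 -0.419
outer loop
vertex 1.214 1.428 2.011
vertex 0.408 1.225 2.526
vertex 0.333 1.636 1.642
endloop
endfacet
facet normal 0.259 -0.433 -0.863
outer loop
vertex 1.214 1.428 2.011
vertex 0.333 1.636 1.642
vertex 1.068 2.274 1.543
endloop
endfacet
facet normal 0.829 -0.154 -0.537
outer loop
vertex 1.214 1.428 2.011
vertex 1.068 2.274 1.543
vertex 1.597 2.256 2.365
endloop
endfacet
facet normal 0.884 -0.455 0.108
outer loop
vertex 1.214 1.428 2.011
vertex 1.597 2.256 2.365
vertex 1.189 1.607 2.972
endloop
endfacet
facet normal -0.068 -0.696 0.715
outer loop
vertex 0.408 1.225 2.526
vertex 1.189 1.607 2.972
vertex 0.292 1.926 3.197
endloop
endfacet
facet normal -0.693 -0.675 -0.255
outer loop
vertex 0.333 1.636 1.642
vertex 0.408 1.225 2.526
vertex -0.237 1.944 2.375
endloop
endfacet
facet normal -0.211 0.092 -0.973
outer loop
vertex 1.068 2.274 1.543
vertex 0.333 1.636 1.642
vertex 0.171 2.593 1.768
endloop
endfacet
facet normal 0.711 0.544 -0.446
outer loop
vertex 1.597 2.256 2.365
vertex 1.068 2.274 1.543
vertex 0.952 2.975 2.214
endloop
endfacet
facet normal 0.800 0.057 0.598
outer loop
vertex 1.189 1.607 2.972
vertex 1.597 2.256 2.365
vertex 1.027 2.564 3.098
endloop
endfacet
facet normal -0.490 -0.420 -0.764
outer loop
vertex -0.996 1.245 -3.501
vertex -2.616 1.43 -2.565
vertex -1.226 2.797 -4.206
endloop
endfacet
facet normal 0.862 -0.098 -0.498
outer loop
vertex -0.604 3.33 -3.235
vertex -0.996 1.245 -3.501
vertex -1.226 2.797 -4.206
endloop
endfacet
facet normal -0.490 -0.420 -0.764
outer loop
vertex -1.226 2.797 -4.206
vertex -2.616 1.43 -2.565
vertex -2.846 2.982 -3.27
endloop
endfacet
facet normal -0.134 0.902 -0.410
outer loop
vertex -2.846 2.982 -3.27
vertex -0.604 3.33 -3.235
vertex -1.226 2.797 -4.206
endloop
endfacet
facet normal 0.134 -0.902 0.410
outer loop
vertex -0.996 1.245 -3.501
vertex -1.994 1.963 -1.594
vertex -2.616 1.43 -2.565
endloop
endfacet
facet normal 0.862 -0.098 -0.498
outer loop
vertex -0.374 1.778 -2.53
vertex -0.996 1.245 -3.501
vertex -0.604 3.33 -3.235
endloop
endfacet
facet normal 0.134 -0.902 0.410
outer loop
vertex -0.374 1.778 -2.53
vertex -1.994 1.963 -1.594
vertex -0.996 1.245 -3.501
endloop
endfacet
facet normal -0.862 0.098 0.498
outer loop
vertex -2.616 1.43 -2.565
vertex -1.994 1.963 -1.594
vertex -2.846 2.982 -3.27
endloop
endfacet
facet normal -0.134 0.902 -0.410
outer loop
vertex -2.224 3.515 -2.299
vertex -0.604 3.33 -3.235
vertex -2.846 2.982 -3.27
endloop
endfacet
facet normal -0.862 0.098 0.498
outer loop
vertex -2.846 2.982 -3.27
vertex -1.994 1.963 -1.594
vertex -2.224 3.515 -2.299
endloop
endfacet
facet normal 0.490 0.420 0.764
outer loop
vertex -2.224 3.515 -2.299
vertex -0.374 1.778 -2.53
vertex -0.604 3.33 -3.235
endloop
endfacet
facet normal 0.490 0.420 0.764
outer loop
vertex -1.994 1.963 -1.594
vertex -0.374 1.778 -2.53
vertex -2.224 3.515 -2.299
endloop
endfacet
facet normal -0.740 0.621 -0.261
outer loop
vertex 0.514 3.243 1.272
vertex 0.772 4.03 2.413
vertex 1.356 3.959 0.588
endloop
endfacet
facet normal -0.183 -0.558 -0.809
outer loop
vertex 2.488 3.01 0.987
vertex 0.514 3.243 1.272
vertex 1.356 3.959 0.588
endloop
endfacet
facet normal -0.740 0.621 -0.261
outer loop
vertex 1.356 3.959 0.588
vertex 0.772 4.03 2.413
vertex 1.614 4.746 1.729
endloop
endfacet
facet normal 0.647 0.551 -0.526
outer loop
vertex 1.614 4.746 1.729
vertex 2.488 3.01 0.987
vertex 1.356 3.959 0.588
endloop
endfacet
facet normal -0.647 -0.551 0.526
outer loop
vertex 0.514 3.243 1.272
vertex 1.904 3.081 2.812
vertex 0.772 4.03 2.413
endloop
endfacet
facet normal -0.183 -0.558 -0.809
outer loop
vertex 1.646 2.294 1.671
vertex 0.514 3.243 1.272
vertex 2.488 3.01 0.987
endloop
endfacet
facet normal -0.647 -0.551 0.526
outer loop
vertex 1.646 2.294 1.671
vertex 1.904 3.081 2.812
vertex 0.514 3.243 1.272
endloop
endfacet
facet normal 0.183 0.558 0.809
outer loop
vertex 0.772 4.03 2.413
vertex 1.904 3.081 2.812
vertex 1.614 4.746 1.729
endloop
endfacet
facet normal 0.647 0.551 -0.526
outer loop
vertex 2.746 3.797 2.128
vertex 2.488 3.01 0.987
vertex 1.614 4.746 1.729
endloop
endfacet
facet normal 0.183 0.558 0.809
outer loop
vertex 1.614 4.746 1.729
vertex 1.904 3.081 2.812
vertex 2.746 3.797 2.128
endloop
endfacet
facet normal 0.740 -0.621 0.261
outer loop
vertex 2.746 3.797 2.128
vertex 1.646 2.294 1.671
vertex 2.488 3.01 0.987
endloop
endfacet
facet normal 0.740 -0.621 0.261
outer loop
vertex 1.904 3.081 2.812
vertex 1.646 2.294 1.671
vertex 2.746 3.797 2.128
endloop
endfacet

endsolid


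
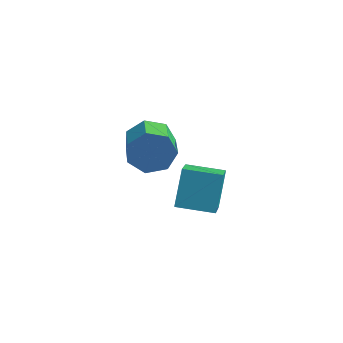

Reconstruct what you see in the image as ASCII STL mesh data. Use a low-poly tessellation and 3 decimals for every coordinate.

solid 
facet normal -0.408 0.850 -0.332
outer loop
vertex -3.509 -0.817 2.8
vertex -4.225 -0.834 3.635
vertex -3.228 -0.371 3.596
endloop
endfacet
facet normal 0.864 0.243 -0.441
outer loop
vertex -3.509 -0.817 2.8
vertex -3.228 -0.371 3.596
vertex -2.859 -2.168 3.33
endloop
endfacet
facet normal 0.864 0.243 -0.441
outer loop
vertex -2.859 -2.168 3.33
vertex -3.228 -0.371 3.596
vertex -2.578 -1.722 4.125
endloop
endfacet
facet normal 0.409 -0.850 0.332
outer loop
vertex -2.859 -2.168 3.33
vertex -2.578 -1.722 4.125
vertex -3.575 -2.186 4.165
endloop
endfacet
facet normal -0.408 0.850 -0.333
outer loop
vertex -3.228 -0.371 3.596
vertex -4.225 -0.834 3.635
vertex -3.698 -0.273 4.421
endloop
endfacet
facet normal 0.769 0.517 0.376
outer loop
vertex -3.228 -0.371 3.596
vertex -3.698 -0.273 4.421
vertex -2.578 -1.722 4.125
endloop
endfacet
facet normal 0.769 0.517 0.376
outer loop
vertex -2.578 -1.722 4.125
vertex -3.698 -0.273 4.421
vertex -3.048 -1.624 4.95
endloop
endfacet
facet normal 0.409 -0.849 0.334
outer loop
vertex -2.578 -1.722 4.125
vertex -3.048 -1.624 4.95
vertex -3.575 -2.186 4.165
endloop
endfacet
facet normal -0.409 0.850 -0.333
outer loop
vertex -3.698 -0.273 4.421
vertex -4.225 -0.834 3.635
vertex -4.564 -0.598 4.655
endloop
endfacet
facet normal 0.095 0.402 0.911
outer loop
vertex -3.698 -0.273 4.421
vertex -4.564 -0.598 4.655
vertex -3.048 -1.624 4.95
endloop
endfacet
facet normal 0.095 0.402 0.911
outer loop
vertex -3.048 -1.624 4.95
vertex -4.564 -0.598 4.655
vertex -3.915 -1.95 5.184
endloop
endfacet
facet normal 0.409 -0.849 0.333
outer loop
vertex -3.048 -1.624 4.95
vertex -3.915 -1.95 5.184
vertex -3.575 -2.186 4.165
endloop
endfacet
facet normal -0.409 0.850 -0.333
outer loop
vertex -4.564 -0.598 4.655
vertex -4.225 -0.834 3.635
vertex -5.175 -1.101 4.121
endloop
endfacet
facet normal -0.651 -0.015 0.759
outer loop
vertex -4.564 -0.598 4.655
vertex -5.175 -1.101 4.121
vertex -3.915 -1.95 5.184
endloop
endfacet
facet normal -0.651 -0.016 0.759
outer loop
vertex -3.915 -1.95 5.184
vertex -5.175 -1.101 4.121
vertex -4.525 -2.453 4.65
endloop
endfacet
facet normal 0.409 -0.850 0.333
outer loop
vertex -3.915 -1.95 5.184
vertex -4.525 -2.453 4.65
vertex -3.575 -2.186 4.165
endloop
endfacet
facet normal -0.409 0.850 -0.333
outer loop
vertex -5.175 -1.101 4.121
vertex -4.225 -0.834 3.635
vertex -5.07 -1.403 3.221
endloop
endfacet
facet normal -0.906 -0.422 0.036
outer loop
vertex -5.175 -1.101 4.121
vertex -5.07 -1.403 3.221
vertex -4.525 -2.453 4.65
endloop
endfacet
facet normal -0.906 -0.421 0.036
outer loop
vertex -4.525 -2.453 4.65
vertex -5.07 -1.403 3.221
vertex -4.421 -2.754 3.751
endloop
endfacet
facet normal 0.408 -0.850 0.332
outer loop
vertex -4.525 -2.453 4.65
vertex -4.421 -2.754 3.751
vertex -3.575 -2.186 4.165
endloop
endfacet
facet normal -0.409 0.850 -0.334
outer loop
vertex -5.07 -1.403 3.221
vertex -4.225 -0.834 3.635
vertex -4.329 -1.277 2.634
endloop
endfacet
facet normal -0.479 -0.510 -0.714
outer loop
vertex -5.07 -1.403 3.221
vertex -4.329 -1.277 2.634
vertex -4.421 -2.754 3.751
endloop
endfacet
facet normal -0.479 -0.510 -0.714
outer loop
vertex -4.421 -2.754 3.751
vertex -4.329 -1.277 2.634
vertex -3.679 -2.628 3.163
endloop
endfacet
facet normal 0.408 -0.850 0.333
outer loop
vertex -4.421 -2.754 3.751
vertex -3.679 -2.628 3.163
vertex -3.575 -2.186 4.165
endloop
endfacet
facet normal -0.409 0.849 -0.333
outer loop
vertex -4.329 -1.277 2.634
vertex -4.225 -0.834 3.635
vertex -3.509 -0.817 2.8
endloop
endfacet
facet normal 0.308 -0.215 -0.927
outer loop
vertex -4.329 -1.277 2.634
vertex -3.509 -0.817 2.8
vertex -3.679 -2.628 3.163
endloop
endfacet
facet normal 0.309 -0.215 -0.926
outer loop
vertex -3.679 -2.628 3.163
vertex -3.509 -0.817 2.8
vertex -2.859 -2.168 3.33
endloop
endfacet
facet normal 0.409 -0.850 0.332
outer loop
vertex -3.679 -2.628 3.163
vertex -2.859 -2.168 3.33
vertex -3.575 -2.186 4.165
endloop
endfacet
facet normal -0.973 -0.214 0.085
outer loop
vertex -3.112 -0.82 -0.659
vertex -3.236 0.366 0.908
vertex -3.546 0.687 -1.835
endloop
endfacet
facet normal 0.063 -0.603 -0.796
outer loop
vertex -1.784 1.074 -1.988
vertex -3.112 -0.82 -0.659
vertex -3.546 0.687 -1.835
endloop
endfacet
facet normal -0.973 -0.213 0.085
outer loop
vertex -3.546 0.687 -1.835
vertex -3.236 0.366 0.908
vertex -3.669 1.874 -0.267
endloop
endfacet
facet normal -0.221 0.769 -0.600
outer loop
vertex -3.669 1.874 -0.267
vertex -1.784 1.074 -1.988
vertex -3.546 0.687 -1.835
endloop
endfacet
facet normal 0.221 -0.769 0.600
outer loop
vertex -3.112 -0.82 -0.659
vertex -1.474 0.753 0.755
vertex -3.236 0.366 0.908
endloop
endfacet
facet normal 0.062 -0.602 -0.796
outer loop
vertex -1.351 -0.434 -0.813
vertex -3.112 -0.82 -0.659
vertex -1.784 1.074 -1.988
endloop
endfacet
facet normal 0.221 -0.769 0.600
outer loop
vertex -1.351 -0.434 -0.813
vertex -1.474 0.753 0.755
vertex -3.112 -0.82 -0.659
endloop
endfacet
facet normal -0.063 0.602 0.796
outer loop
vertex -3.236 0.366 0.908
vertex -1.474 0.753 0.755
vertex -3.669 1.874 -0.267
endloop
endfacet
facet normal -0.221 0.769 -0.600
outer loop
vertex -1.908 2.26 -0.421
vertex -1.784 1.074 -1.988
vertex -3.669 1.874 -0.267
endloop
endfacet
facet normal -0.063 0.603 0.795
outer loop
vertex -3.669 1.874 -0.267
vertex -1.474 0.753 0.755
vertex -1.908 2.26 -0.421
endloop
endfacet
facet normal 0.973 0.214 -0.085
outer loop
vertex -1.908 2.26 -0.421
vertex -1.351 -0.434 -0.813
vertex -1.784 1.074 -1.988
endloop
endfacet
facet normal 0.973 0.214 -0.085
outer loop
vertex -1.474 0.753 0.755
vertex -1.351 -0.434 -0.813
vertex -1.908 2.26 -0.421
endloop
endfacet

endsolid


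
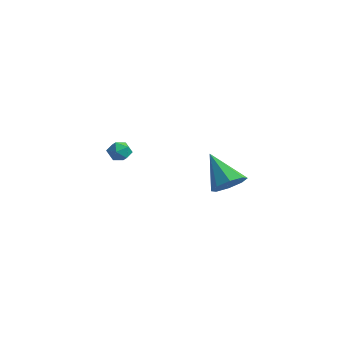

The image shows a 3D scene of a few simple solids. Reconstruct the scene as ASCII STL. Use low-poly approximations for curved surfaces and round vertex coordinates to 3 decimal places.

solid 
facet normal -0.704 0.623 0.343
outer loop
vertex -3.581 -2.844 3.169
vertex -3.774 -3.297 3.596
vertex -3.313 -2.868 3.763
endloop
endfacet
facet normal -0.137 0.985 0.101
outer loop
vertex -3.581 -2.844 3.169
vertex -3.313 -2.868 3.763
vertex -2.938 -2.762 3.239
endloop
endfacet
facet normal -0.040 0.811 -0.583
outer loop
vertex -3.581 -2.844 3.169
vertex -2.938 -2.762 3.239
vertex -3.169 -3.125 2.75
endloop
endfacet
facet normal -0.545 0.342 -0.765
outer loop
vertex -3.581 -2.844 3.169
vertex -3.169 -3.125 2.75
vertex -3.686 -3.456 2.97
endloop
endfacet
facet normal -0.955 0.226 -0.192
outer loop
vertex -3.581 -2.844 3.169
vertex -3.686 -3.456 2.97
vertex -3.774 -3.297 3.596
endloop
endfacet
facet normal 0.436 0.769 0.468
outer loop
vertex -2.938 -2.762 3.239
vertex -3.313 -2.868 3.763
vertex -2.734 -3.164 3.71
endloop
endfacet
facet normal -0.480 0.181 0.859
outer loop
vertex -3.313 -2.868 3.763
vertex -3.774 -3.297 3.596
vertex -3.251 -3.495 3.93
endloop
endfacet
facet normal -0.888 -0.460 -0.008
outer loop
vertex -3.774 -3.297 3.596
vertex -3.686 -3.456 2.97
vertex -3.482 -3.858 3.441
endloop
endfacet
facet normal -0.224 -0.271 -0.936
outer loop
vertex -3.686 -3.456 2.97
vertex -3.169 -3.125 2.75
vertex -3.107 -3.752 2.917
endloop
endfacet
facet normal 0.594 0.486 -0.641
outer loop
vertex -3.169 -3.125 2.75
vertex -2.938 -2.762 3.239
vertex -2.646 -3.323 3.084
endloop
endfacet
facet normal 0.545 -0.342 0.765
outer loop
vertex -2.839 -3.776 3.511
vertex -2.734 -3.164 3.71
vertex -3.251 -3.495 3.93
endloop
endfacet
facet normal 0.040 -0.811 0.583
outer loop
vertex -2.839 -3.776 3.511
vertex -3.251 -3.495 3.93
vertex -3.482 -3.858 3.441
endloop
endfacet
facet normal 0.137 -0.985 -0.101
outer loop
vertex -2.839 -3.776 3.511
vertex -3.482 -3.858 3.441
vertex -3.107 -3.752 2.917
endloop
endfacet
facet normal 0.704 -0.623 -0.343
outer loop
vertex -2.839 -3.776 3.511
vertex -3.107 -3.752 2.917
vertex -2.646 -3.323 3.084
endloop
endfacet
facet normal 0.955 -0.226 0.192
outer loop
vertex -2.839 -3.776 3.511
vertex -2.646 -3.323 3.084
vertex -2.734 -3.164 3.71
endloop
endfacet
facet normal 0.224 0.271 0.936
outer loop
vertex -3.251 -3.495 3.93
vertex -2.734 -3.164 3.71
vertex -3.313 -2.868 3.763
endloop
endfacet
facet normal -0.594 -0.486 0.641
outer loop
vertex -3.482 -3.858 3.441
vertex -3.251 -3.495 3.93
vertex -3.774 -3.297 3.596
endloop
endfacet
facet normal -0.436 -0.769 -0.468
outer loop
vertex -3.107 -3.752 2.917
vertex -3.482 -3.858 3.441
vertex -3.686 -3.456 2.97
endloop
endfacet
facet normal 0.480 -0.181 -0.859
outer loop
vertex -2.646 -3.323 3.084
vertex -3.107 -3.752 2.917
vertex -3.169 -3.125 2.75
endloop
endfacet
facet normal 0.888 0.460 0.008
outer loop
vertex -2.734 -3.164 3.71
vertex -2.646 -3.323 3.084
vertex -2.938 -2.762 3.239
endloop
endfacet
facet normal 0.667 0.009 -0.745
outer loop
vertex -2.301 2.607 0.254
vertex -2.926 3.119 -0.3
vertex -2.218 3.348 0.337
endloop
endfacet
facet normal 0.428 -0.148 0.892
outer loop
vertex -2.301 2.607 0.254
vertex -2.218 3.348 0.337
vertex -4.394 3.101 1.34
endloop
endfacet
facet normal 0.667 0.008 -0.745
outer loop
vertex -2.218 3.348 0.337
vertex -2.926 3.119 -0.3
vertex -2.549 3.954 0.047
endloop
endfacet
facet normal 0.301 0.540 0.786
outer loop
vertex -2.218 3.348 0.337
vertex -2.549 3.954 0.047
vertex -4.394 3.101 1.34
endloop
endfacet
facet normal 0.667 0.008 -0.745
outer loop
vertex -2.549 3.954 0.047
vertex -2.926 3.119 -0.3
vertex -3.102 4.072 -0.447
endloop
endfacet
facet normal -0.150 0.910 0.386
outer loop
vertex -2.549 3.954 0.047
vertex -3.102 4.072 -0.447
vertex -4.394 3.101 1.34
endloop
endfacet
facet normal 0.666 0.008 -0.746
outer loop
vertex -3.102 4.072 -0.447
vertex -2.926 3.119 -0.3
vertex -3.552 3.631 -0.854
endloop
endfacet
facet normal -0.663 0.745 -0.074
outer loop
vertex -3.102 4.072 -0.447
vertex -3.552 3.631 -0.854
vertex -4.394 3.101 1.34
endloop
endfacet
facet normal 0.667 0.009 -0.745
outer loop
vertex -3.552 3.631 -0.854
vertex -2.926 3.119 -0.3
vertex -3.635 2.89 -0.937
endloop
endfacet
facet normal -0.935 0.141 -0.325
outer loop
vertex -3.552 3.631 -0.854
vertex -3.635 2.89 -0.937
vertex -4.394 3.101 1.34
endloop
endfacet
facet normal 0.667 0.007 -0.745
outer loop
vertex -3.635 2.89 -0.937
vertex -2.926 3.119 -0.3
vertex -3.304 2.283 -0.646
endloop
endfacet
facet normal -0.809 -0.546 -0.219
outer loop
vertex -3.635 2.89 -0.937
vertex -3.304 2.283 -0.646
vertex -4.394 3.101 1.34
endloop
endfacet
facet normal 0.666 0.007 -0.746
outer loop
vertex -3.304 2.283 -0.646
vertex -2.926 3.119 -0.3
vertex -2.751 2.166 -0.153
endloop
endfacet
facet normal -0.356 -0.917 0.182
outer loop
vertex -3.304 2.283 -0.646
vertex -2.751 2.166 -0.153
vertex -4.394 3.101 1.34
endloop
endfacet
facet normal 0.667 0.007 -0.745
outer loop
vertex -2.751 2.166 -0.153
vertex -2.926 3.119 -0.3
vertex -2.301 2.607 0.254
endloop
endfacet
facet normal 0.156 -0.751 0.642
outer loop
vertex -2.751 2.166 -0.153
vertex -2.301 2.607 0.254
vertex -4.394 3.101 1.34
endloop
endfacet

endsolid
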